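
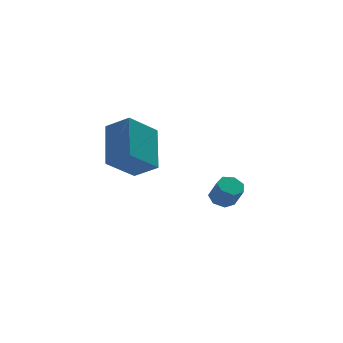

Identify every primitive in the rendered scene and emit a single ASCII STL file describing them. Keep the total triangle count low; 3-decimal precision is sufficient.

solid 
facet normal -0.148 0.474 -0.868
outer loop
vertex 3.932 4.15 -2.979
vertex 3.319 4.091 -2.907
vertex 3.688 4.552 -2.718
endloop
endfacet
facet normal 0.879 0.465 0.106
outer loop
vertex 3.932 4.15 -2.979
vertex 3.688 4.552 -2.718
vertex 4.094 3.627 -2.025
endloop
endfacet
facet normal 0.880 0.464 0.104
outer loop
vertex 4.094 3.627 -2.025
vertex 3.688 4.552 -2.718
vertex 3.851 4.029 -1.764
endloop
endfacet
facet normal 0.147 -0.475 0.868
outer loop
vertex 4.094 3.627 -2.025
vertex 3.851 4.029 -1.764
vertex 3.481 3.569 -1.953
endloop
endfacet
facet normal -0.150 0.475 -0.867
outer loop
vertex 3.688 4.552 -2.718
vertex 3.319 4.091 -2.907
vertex 3.167 4.607 -2.598
endloop
endfacet
facet normal 0.195 0.874 0.446
outer loop
vertex 3.688 4.552 -2.718
vertex 3.167 4.607 -2.598
vertex 3.851 4.029 -1.764
endloop
endfacet
facet normal 0.195 0.874 0.446
outer loop
vertex 3.851 4.029 -1.764
vertex 3.167 4.607 -2.598
vertex 3.329 4.084 -1.644
endloop
endfacet
facet normal 0.149 -0.476 0.867
outer loop
vertex 3.851 4.029 -1.764
vertex 3.329 4.084 -1.644
vertex 3.481 3.569 -1.953
endloop
endfacet
facet normal -0.146 0.476 -0.867
outer loop
vertex 3.167 4.607 -2.598
vertex 3.319 4.091 -2.907
vertex 2.759 4.274 -2.712
endloop
endfacet
facet normal -0.637 0.626 0.451
outer loop
vertex 3.167 4.607 -2.598
vertex 2.759 4.274 -2.712
vertex 3.329 4.084 -1.644
endloop
endfacet
facet normal -0.637 0.625 0.451
outer loop
vertex 3.329 4.084 -1.644
vertex 2.759 4.274 -2.712
vertex 2.922 3.751 -1.758
endloop
endfacet
facet normal 0.147 -0.477 0.867
outer loop
vertex 3.329 4.084 -1.644
vertex 2.922 3.751 -1.758
vertex 3.481 3.569 -1.953
endloop
endfacet
facet normal -0.147 0.475 -0.868
outer loop
vertex 2.759 4.274 -2.712
vertex 3.319 4.091 -2.907
vertex 2.774 3.804 -2.972
endloop
endfacet
facet normal -0.989 -0.096 0.116
outer loop
vertex 2.759 4.274 -2.712
vertex 2.774 3.804 -2.972
vertex 2.922 3.751 -1.758
endloop
endfacet
facet normal -0.989 -0.094 0.116
outer loop
vertex 2.922 3.751 -1.758
vertex 2.774 3.804 -2.972
vertex 2.936 3.281 -2.018
endloop
endfacet
facet normal 0.148 -0.475 0.867
outer loop
vertex 2.922 3.751 -1.758
vertex 2.936 3.281 -2.018
vertex 3.481 3.569 -1.953
endloop
endfacet
facet normal -0.147 0.475 -0.867
outer loop
vertex 2.774 3.804 -2.972
vertex 3.319 4.091 -2.907
vertex 3.198 3.55 -3.183
endloop
endfacet
facet normal -0.597 -0.742 -0.306
outer loop
vertex 2.774 3.804 -2.972
vertex 3.198 3.55 -3.183
vertex 2.936 3.281 -2.018
endloop
endfacet
facet normal -0.596 -0.743 -0.305
outer loop
vertex 2.936 3.281 -2.018
vertex 3.198 3.55 -3.183
vertex 3.361 3.027 -2.229
endloop
endfacet
facet normal 0.147 -0.475 0.868
outer loop
vertex 2.936 3.281 -2.018
vertex 3.361 3.027 -2.229
vertex 3.481 3.569 -1.953
endloop
endfacet
facet normal -0.149 0.476 -0.867
outer loop
vertex 3.198 3.55 -3.183
vertex 3.319 4.091 -2.907
vertex 3.714 3.704 -3.187
endloop
endfacet
facet normal 0.244 -0.832 -0.498
outer loop
vertex 3.198 3.55 -3.183
vertex 3.714 3.704 -3.187
vertex 3.361 3.027 -2.229
endloop
endfacet
facet normal 0.245 -0.832 -0.498
outer loop
vertex 3.361 3.027 -2.229
vertex 3.714 3.704 -3.187
vertex 3.876 3.181 -2.233
endloop
endfacet
facet normal 0.149 -0.475 0.868
outer loop
vertex 3.361 3.027 -2.229
vertex 3.876 3.181 -2.233
vertex 3.481 3.569 -1.953
endloop
endfacet
facet normal -0.148 0.476 -0.867
outer loop
vertex 3.714 3.704 -3.187
vertex 3.319 4.091 -2.907
vertex 3.932 4.15 -2.979
endloop
endfacet
facet normal 0.902 -0.294 -0.315
outer loop
vertex 3.714 3.704 -3.187
vertex 3.932 4.15 -2.979
vertex 3.876 3.181 -2.233
endloop
endfacet
facet normal 0.902 -0.294 -0.315
outer loop
vertex 3.876 3.181 -2.233
vertex 3.932 4.15 -2.979
vertex 4.094 3.627 -2.025
endloop
endfacet
facet normal 0.147 -0.476 0.867
outer loop
vertex 3.876 3.181 -2.233
vertex 4.094 3.627 -2.025
vertex 3.481 3.569 -1.953
endloop
endfacet
facet normal -0.769 -0.162 0.618
outer loop
vertex -1.953 1.172 1.884
vertex -1.307 2.833 3.123
vertex -2.66 1.951 1.209
endloop
endfacet
facet normal -0.298 -0.765 -0.571
outer loop
vertex -1.353 2.227 0.157
vertex -1.953 1.172 1.884
vertex -2.66 1.951 1.209
endloop
endfacet
facet normal -0.769 -0.162 0.618
outer loop
vertex -2.66 1.951 1.209
vertex -1.307 2.833 3.123
vertex -2.014 3.612 2.448
endloop
endfacet
facet normal -0.566 0.623 -0.540
outer loop
vertex -2.014 3.612 2.448
vertex -1.353 2.227 0.157
vertex -2.66 1.951 1.209
endloop
endfacet
facet normal 0.566 -0.623 0.540
outer loop
vertex -1.953 1.172 1.884
vertex 0.0 3.109 2.071
vertex -1.307 2.833 3.123
endloop
endfacet
facet normal -0.298 -0.765 -0.571
outer loop
vertex -0.646 1.448 0.832
vertex -1.953 1.172 1.884
vertex -1.353 2.227 0.157
endloop
endfacet
facet normal 0.566 -0.623 0.540
outer loop
vertex -0.646 1.448 0.832
vertex 0.0 3.109 2.071
vertex -1.953 1.172 1.884
endloop
endfacet
facet normal 0.298 0.765 0.571
outer loop
vertex -1.307 2.833 3.123
vertex 0.0 3.109 2.071
vertex -2.014 3.612 2.448
endloop
endfacet
facet normal -0.566 0.623 -0.540
outer loop
vertex -0.707 3.888 1.396
vertex -1.353 2.227 0.157
vertex -2.014 3.612 2.448
endloop
endfacet
facet normal 0.298 0.765 0.571
outer loop
vertex -2.014 3.612 2.448
vertex 0.0 3.109 2.071
vertex -0.707 3.888 1.396
endloop
endfacet
facet normal 0.769 0.162 -0.618
outer loop
vertex -0.707 3.888 1.396
vertex -0.646 1.448 0.832
vertex -1.353 2.227 0.157
endloop
endfacet
facet normal 0.769 0.162 -0.618
outer loop
vertex 0.0 3.109 2.071
vertex -0.646 1.448 0.832
vertex -0.707 3.888 1.396
endloop
endfacet

endsolid


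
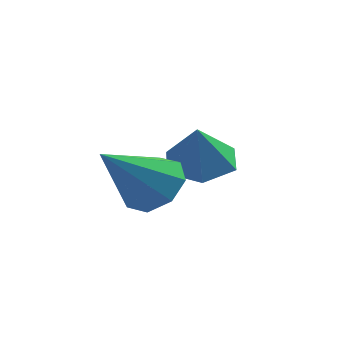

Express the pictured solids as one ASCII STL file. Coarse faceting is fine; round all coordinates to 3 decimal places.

solid 
facet normal -0.064 0.432 -0.900
outer loop
vertex 1.911 -0.354 2.199
vertex 1.266 -1.012 1.929
vertex 0.975 -0.195 2.342
endloop
endfacet
facet normal 0.216 0.537 0.816
outer loop
vertex 1.911 -0.354 2.199
vertex 0.975 -0.195 2.342
vertex 1.354 -1.608 3.171
endloop
endfacet
facet normal -0.064 0.432 -0.900
outer loop
vertex 0.975 -0.195 2.342
vertex 1.266 -1.012 1.929
vertex 0.33 -0.853 2.072
endloop
endfacet
facet normal -0.599 0.279 0.750
outer loop
vertex 0.975 -0.195 2.342
vertex 0.33 -0.853 2.072
vertex 1.354 -1.608 3.171
endloop
endfacet
facet normal -0.064 0.432 -0.899
outer loop
vertex 0.33 -0.853 2.072
vertex 1.266 -1.012 1.929
vertex 0.621 -1.669 1.659
endloop
endfacet
facet normal -0.782 -0.480 0.398
outer loop
vertex 0.33 -0.853 2.072
vertex 0.621 -1.669 1.659
vertex 1.354 -1.608 3.171
endloop
endfacet
facet normal -0.064 0.432 -0.899
outer loop
vertex 0.621 -1.669 1.659
vertex 1.266 -1.012 1.929
vertex 1.556 -1.828 1.516
endloop
endfacet
facet normal -0.150 -0.982 0.112
outer loop
vertex 0.621 -1.669 1.659
vertex 1.556 -1.828 1.516
vertex 1.354 -1.608 3.171
endloop
endfacet
facet normal -0.064 0.432 -0.899
outer loop
vertex 1.556 -1.828 1.516
vertex 1.266 -1.012 1.929
vertex 2.202 -1.17 1.786
endloop
endfacet
facet normal 0.665 -0.726 0.178
outer loop
vertex 1.556 -1.828 1.516
vertex 2.202 -1.17 1.786
vertex 1.354 -1.608 3.171
endloop
endfacet
facet normal -0.064 0.432 -0.899
outer loop
vertex 2.202 -1.17 1.786
vertex 1.266 -1.012 1.929
vertex 1.911 -0.354 2.199
endloop
endfacet
facet normal 0.847 0.034 0.530
outer loop
vertex 2.202 -1.17 1.786
vertex 1.911 -0.354 2.199
vertex 1.354 -1.608 3.171
endloop
endfacet
facet normal 0.400 0.650 -0.646
outer loop
vertex 1.316 -3.429 1.472
vertex 0.666 -2.804 1.698
vertex 1.516 -3.013 2.014
endloop
endfacet
facet normal 0.654 -0.697 0.294
outer loop
vertex 1.316 -3.429 1.472
vertex 1.516 -3.013 2.014
vertex -0.166 -4.156 3.042
endloop
endfacet
facet normal 0.400 0.651 -0.646
outer loop
vertex 1.516 -3.013 2.014
vertex 0.666 -2.804 1.698
vertex 1.217 -2.475 2.371
endloop
endfacet
facet normal 0.600 -0.183 0.779
outer loop
vertex 1.516 -3.013 2.014
vertex 1.217 -2.475 2.371
vertex -0.166 -4.156 3.042
endloop
endfacet
facet normal 0.401 0.650 -0.646
outer loop
vertex 1.217 -2.475 2.371
vertex 0.666 -2.804 1.698
vertex 0.596 -2.129 2.334
endloop
endfacet
facet normal 0.106 0.292 0.950
outer loop
vertex 1.217 -2.475 2.371
vertex 0.596 -2.129 2.334
vertex -0.166 -4.156 3.042
endloop
endfacet
facet normal 0.400 0.650 -0.646
outer loop
vertex 0.596 -2.129 2.334
vertex 0.666 -2.804 1.698
vertex 0.016 -2.179 1.925
endloop
endfacet
facet normal -0.540 0.451 0.711
outer loop
vertex 0.596 -2.129 2.334
vertex 0.016 -2.179 1.925
vertex -0.166 -4.156 3.042
endloop
endfacet
facet normal 0.400 0.650 -0.646
outer loop
vertex 0.016 -2.179 1.925
vertex 0.666 -2.804 1.698
vertex -0.183 -2.595 1.383
endloop
endfacet
facet normal -0.959 0.200 0.198
outer loop
vertex 0.016 -2.179 1.925
vertex -0.183 -2.595 1.383
vertex -0.166 -4.156 3.042
endloop
endfacet
facet normal 0.400 0.651 -0.645
outer loop
vertex -0.183 -2.595 1.383
vertex 0.666 -2.804 1.698
vertex 0.115 -3.133 1.025
endloop
endfacet
facet normal -0.906 -0.312 -0.285
outer loop
vertex -0.183 -2.595 1.383
vertex 0.115 -3.133 1.025
vertex -0.166 -4.156 3.042
endloop
endfacet
facet normal 0.401 0.650 -0.646
outer loop
vertex 0.115 -3.133 1.025
vertex 0.666 -2.804 1.698
vertex 0.736 -3.479 1.062
endloop
endfacet
facet normal -0.412 -0.788 -0.457
outer loop
vertex 0.115 -3.133 1.025
vertex 0.736 -3.479 1.062
vertex -0.166 -4.156 3.042
endloop
endfacet
facet normal 0.400 0.650 -0.646
outer loop
vertex 0.736 -3.479 1.062
vertex 0.666 -2.804 1.698
vertex 1.316 -3.429 1.472
endloop
endfacet
facet normal 0.235 -0.947 -0.217
outer loop
vertex 0.736 -3.479 1.062
vertex 1.316 -3.429 1.472
vertex -0.166 -4.156 3.042
endloop
endfacet

endsolid


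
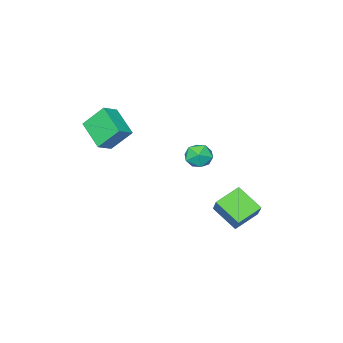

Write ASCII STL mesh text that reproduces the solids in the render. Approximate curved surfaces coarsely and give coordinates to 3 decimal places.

solid 
facet normal -0.444 0.497 0.745
outer loop
vertex 0.203 -4.226 2.294
vertex 1.07 -4.163 2.768
vertex 0.542 -2.686 1.468
endloop
endfacet
facet normal -0.876 -0.064 -0.479
outer loop
vertex 1.23 -3.457 0.312
vertex 0.203 -4.226 2.294
vertex 0.542 -2.686 1.468
endloop
endfacet
facet normal -0.444 0.497 0.745
outer loop
vertex 0.542 -2.686 1.468
vertex 1.07 -4.163 2.768
vertex 1.409 -2.623 1.942
endloop
endfacet
facet normal 0.191 0.865 -0.464
outer loop
vertex 1.409 -2.623 1.942
vertex 1.23 -3.457 0.312
vertex 0.542 -2.686 1.468
endloop
endfacet
facet normal -0.191 -0.865 0.464
outer loop
vertex 0.203 -4.226 2.294
vertex 1.758 -4.934 1.612
vertex 1.07 -4.163 2.768
endloop
endfacet
facet normal -0.876 -0.064 -0.479
outer loop
vertex 0.891 -4.997 1.138
vertex 0.203 -4.226 2.294
vertex 1.23 -3.457 0.312
endloop
endfacet
facet normal -0.191 -0.865 0.464
outer loop
vertex 0.891 -4.997 1.138
vertex 1.758 -4.934 1.612
vertex 0.203 -4.226 2.294
endloop
endfacet
facet normal 0.876 0.064 0.479
outer loop
vertex 1.07 -4.163 2.768
vertex 1.758 -4.934 1.612
vertex 1.409 -2.623 1.942
endloop
endfacet
facet normal 0.191 0.865 -0.464
outer loop
vertex 2.097 -3.394 0.786
vertex 1.23 -3.457 0.312
vertex 1.409 -2.623 1.942
endloop
endfacet
facet normal 0.876 0.064 0.479
outer loop
vertex 1.409 -2.623 1.942
vertex 1.758 -4.934 1.612
vertex 2.097 -3.394 0.786
endloop
endfacet
facet normal 0.444 -0.497 -0.745
outer loop
vertex 2.097 -3.394 0.786
vertex 0.891 -4.997 1.138
vertex 1.23 -3.457 0.312
endloop
endfacet
facet normal 0.444 -0.497 -0.745
outer loop
vertex 1.758 -4.934 1.612
vertex 0.891 -4.997 1.138
vertex 2.097 -3.394 0.786
endloop
endfacet
facet normal -0.403 -0.555 -0.727
outer loop
vertex -2.907 0.801 -2.593
vertex -3.117 2.124 -3.487
vertex -1.612 0.617 -3.171
endloop
endfacet
facet normal 0.131 -0.821 0.555
outer loop
vertex -1.003 1.456 -2.073
vertex -2.907 0.801 -2.593
vertex -1.612 0.617 -3.171
endloop
endfacet
facet normal -0.404 -0.556 -0.727
outer loop
vertex -1.612 0.617 -3.171
vertex -3.117 2.124 -3.487
vertex -1.822 1.939 -4.065
endloop
endfacet
facet normal 0.906 -0.129 -0.404
outer loop
vertex -1.822 1.939 -4.065
vertex -1.003 1.456 -2.073
vertex -1.612 0.617 -3.171
endloop
endfacet
facet normal -0.906 0.129 0.404
outer loop
vertex -2.907 0.801 -2.593
vertex -2.508 2.963 -2.389
vertex -3.117 2.124 -3.487
endloop
endfacet
facet normal 0.131 -0.821 0.556
outer loop
vertex -2.298 1.641 -1.495
vertex -2.907 0.801 -2.593
vertex -1.003 1.456 -2.073
endloop
endfacet
facet normal -0.906 0.129 0.404
outer loop
vertex -2.298 1.641 -1.495
vertex -2.508 2.963 -2.389
vertex -2.907 0.801 -2.593
endloop
endfacet
facet normal -0.130 0.821 -0.555
outer loop
vertex -3.117 2.124 -3.487
vertex -2.508 2.963 -2.389
vertex -1.822 1.939 -4.065
endloop
endfacet
facet normal 0.906 -0.129 -0.404
outer loop
vertex -1.213 2.779 -2.967
vertex -1.003 1.456 -2.073
vertex -1.822 1.939 -4.065
endloop
endfacet
facet normal -0.131 0.821 -0.555
outer loop
vertex -1.822 1.939 -4.065
vertex -2.508 2.963 -2.389
vertex -1.213 2.779 -2.967
endloop
endfacet
facet normal 0.404 0.555 0.727
outer loop
vertex -1.213 2.779 -2.967
vertex -2.298 1.641 -1.495
vertex -1.003 1.456 -2.073
endloop
endfacet
facet normal 0.403 0.556 0.727
outer loop
vertex -2.508 2.963 -2.389
vertex -2.298 1.641 -1.495
vertex -1.213 2.779 -2.967
endloop
endfacet
facet normal -0.698 0.533 0.479
outer loop
vertex -3.532 -1.554 -0.876
vertex -3.025 -1.463 -0.238
vertex -3.022 -0.913 -0.846
endloop
endfacet
facet normal -0.757 0.613 -0.228
outer loop
vertex -3.532 -1.554 -0.876
vertex -3.022 -0.913 -0.846
vertex -3.134 -1.314 -1.552
endloop
endfacet
facet normal -0.856 -0.034 -0.516
outer loop
vertex -3.532 -1.554 -0.876
vertex -3.134 -1.314 -1.552
vertex -3.206 -2.113 -1.38
endloop
endfacet
facet normal -0.859 -0.512 0.013
outer loop
vertex -3.532 -1.554 -0.876
vertex -3.206 -2.113 -1.38
vertex -3.139 -2.205 -0.568
endloop
endfacet
facet normal -0.761 -0.162 0.628
outer loop
vertex -3.532 -1.554 -0.876
vertex -3.139 -2.205 -0.568
vertex -3.025 -1.463 -0.238
endloop
endfacet
facet normal -0.138 0.870 -0.472
outer loop
vertex -3.134 -1.314 -1.552
vertex -3.022 -0.913 -0.846
vertex -2.381 -1.075 -1.332
endloop
endfacet
facet normal -0.043 0.741 0.670
outer loop
vertex -3.022 -0.913 -0.846
vertex -3.025 -1.463 -0.238
vertex -2.314 -1.167 -0.52
endloop
endfacet
facet normal -0.145 -0.383 0.912
outer loop
vertex -3.025 -1.463 -0.238
vertex -3.139 -2.205 -0.568
vertex -2.386 -1.966 -0.348
endloop
endfacet
facet normal -0.303 -0.950 -0.083
outer loop
vertex -3.139 -2.205 -0.568
vertex -3.206 -2.113 -1.38
vertex -2.498 -2.367 -1.054
endloop
endfacet
facet normal -0.299 -0.175 -0.938
outer loop
vertex -3.206 -2.113 -1.38
vertex -3.134 -1.314 -1.552
vertex -2.495 -1.817 -1.662
endloop
endfacet
facet normal 0.859 0.512 -0.013
outer loop
vertex -1.988 -1.726 -1.024
vertex -2.381 -1.075 -1.332
vertex -2.314 -1.167 -0.52
endloop
endfacet
facet normal 0.856 0.034 0.516
outer loop
vertex -1.988 -1.726 -1.024
vertex -2.314 -1.167 -0.52
vertex -2.386 -1.966 -0.348
endloop
endfacet
facet normal 0.757 -0.613 0.228
outer loop
vertex -1.988 -1.726 -1.024
vertex -2.386 -1.966 -0.348
vertex -2.498 -2.367 -1.054
endloop
endfacet
facet normal 0.698 -0.533 -0.479
outer loop
vertex -1.988 -1.726 -1.024
vertex -2.498 -2.367 -1.054
vertex -2.495 -1.817 -1.662
endloop
endfacet
facet normal 0.761 0.162 -0.628
outer loop
vertex -1.988 -1.726 -1.024
vertex -2.495 -1.817 -1.662
vertex -2.381 -1.075 -1.332
endloop
endfacet
facet normal 0.303 0.950 0.083
outer loop
vertex -2.314 -1.167 -0.52
vertex -2.381 -1.075 -1.332
vertex -3.022 -0.913 -0.846
endloop
endfacet
facet normal 0.299 0.175 0.938
outer loop
vertex -2.386 -1.966 -0.348
vertex -2.314 -1.167 -0.52
vertex -3.025 -1.463 -0.238
endloop
endfacet
facet normal 0.138 -0.870 0.472
outer loop
vertex -2.498 -2.367 -1.054
vertex -2.386 -1.966 -0.348
vertex -3.139 -2.205 -0.568
endloop
endfacet
facet normal 0.043 -0.741 -0.670
outer loop
vertex -2.495 -1.817 -1.662
vertex -2.498 -2.367 -1.054
vertex -3.206 -2.113 -1.38
endloop
endfacet
facet normal 0.145 0.383 -0.912
outer loop
vertex -2.381 -1.075 -1.332
vertex -2.495 -1.817 -1.662
vertex -3.134 -1.314 -1.552
endloop
endfacet

endsolid


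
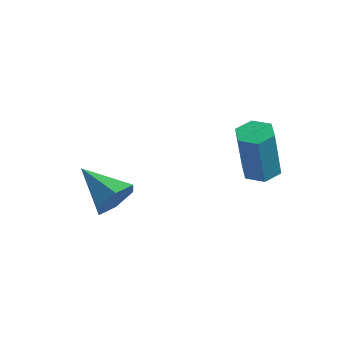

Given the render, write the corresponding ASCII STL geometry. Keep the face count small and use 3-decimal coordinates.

solid 
facet normal 0.021 0.175 -0.984
outer loop
vertex 1.547 0.302 0.333
vertex 1.071 0.769 0.406
vertex 1.718 0.939 0.45
endloop
endfacet
facet normal 0.967 -0.255 -0.025
outer loop
vertex 1.547 0.302 0.333
vertex 1.718 0.939 0.45
vertex 1.504 -0.055 2.341
endloop
endfacet
facet normal 0.967 -0.255 -0.025
outer loop
vertex 1.504 -0.055 2.341
vertex 1.718 0.939 0.45
vertex 1.675 0.582 2.458
endloop
endfacet
facet normal -0.021 -0.175 0.984
outer loop
vertex 1.504 -0.055 2.341
vertex 1.675 0.582 2.458
vertex 1.029 0.411 2.414
endloop
endfacet
facet normal 0.021 0.175 -0.984
outer loop
vertex 1.718 0.939 0.45
vertex 1.071 0.769 0.406
vertex 1.242 1.406 0.523
endloop
endfacet
facet normal 0.704 0.696 0.139
outer loop
vertex 1.718 0.939 0.45
vertex 1.242 1.406 0.523
vertex 1.675 0.582 2.458
endloop
endfacet
facet normal 0.705 0.696 0.138
outer loop
vertex 1.675 0.582 2.458
vertex 1.242 1.406 0.523
vertex 1.2 1.049 2.531
endloop
endfacet
facet normal -0.021 -0.175 0.984
outer loop
vertex 1.675 0.582 2.458
vertex 1.2 1.049 2.531
vertex 1.029 0.411 2.414
endloop
endfacet
facet normal 0.021 0.175 -0.984
outer loop
vertex 1.242 1.406 0.523
vertex 1.071 0.769 0.406
vertex 0.596 1.235 0.479
endloop
endfacet
facet normal -0.263 0.951 0.164
outer loop
vertex 1.242 1.406 0.523
vertex 0.596 1.235 0.479
vertex 1.2 1.049 2.531
endloop
endfacet
facet normal -0.262 0.951 0.163
outer loop
vertex 1.2 1.049 2.531
vertex 0.596 1.235 0.479
vertex 0.553 0.878 2.487
endloop
endfacet
facet normal -0.021 -0.175 0.984
outer loop
vertex 1.2 1.049 2.531
vertex 0.553 0.878 2.487
vertex 1.029 0.411 2.414
endloop
endfacet
facet normal 0.021 0.175 -0.984
outer loop
vertex 0.596 1.235 0.479
vertex 1.071 0.769 0.406
vertex 0.425 0.598 0.362
endloop
endfacet
facet normal -0.967 0.255 0.025
outer loop
vertex 0.596 1.235 0.479
vertex 0.425 0.598 0.362
vertex 0.553 0.878 2.487
endloop
endfacet
facet normal -0.967 0.255 0.025
outer loop
vertex 0.553 0.878 2.487
vertex 0.425 0.598 0.362
vertex 0.382 0.241 2.37
endloop
endfacet
facet normal -0.021 -0.175 0.984
outer loop
vertex 0.553 0.878 2.487
vertex 0.382 0.241 2.37
vertex 1.029 0.411 2.414
endloop
endfacet
facet normal 0.021 0.175 -0.984
outer loop
vertex 0.425 0.598 0.362
vertex 1.071 0.769 0.406
vertex 0.9 0.131 0.289
endloop
endfacet
facet normal -0.705 -0.695 -0.139
outer loop
vertex 0.425 0.598 0.362
vertex 0.9 0.131 0.289
vertex 0.382 0.241 2.37
endloop
endfacet
facet normal -0.704 -0.696 -0.139
outer loop
vertex 0.382 0.241 2.37
vertex 0.9 0.131 0.289
vertex 0.858 -0.226 2.297
endloop
endfacet
facet normal -0.021 -0.175 0.984
outer loop
vertex 0.382 0.241 2.37
vertex 0.858 -0.226 2.297
vertex 1.029 0.411 2.414
endloop
endfacet
facet normal 0.021 0.175 -0.984
outer loop
vertex 0.9 0.131 0.289
vertex 1.071 0.769 0.406
vertex 1.547 0.302 0.333
endloop
endfacet
facet normal 0.262 -0.951 -0.164
outer loop
vertex 0.9 0.131 0.289
vertex 1.547 0.302 0.333
vertex 0.858 -0.226 2.297
endloop
endfacet
facet normal 0.263 -0.951 -0.163
outer loop
vertex 0.858 -0.226 2.297
vertex 1.547 0.302 0.333
vertex 1.504 -0.055 2.341
endloop
endfacet
facet normal -0.021 -0.175 0.984
outer loop
vertex 0.858 -0.226 2.297
vertex 1.504 -0.055 2.341
vertex 1.029 0.411 2.414
endloop
endfacet
facet normal 0.905 -0.063 -0.421
outer loop
vertex -1.75 -2.25 0.107
vertex -2.062 -2.734 -0.492
vertex -2.05 -1.91 -0.589
endloop
endfacet
facet normal -0.142 0.864 0.483
outer loop
vertex -1.75 -2.25 0.107
vertex -2.05 -1.91 -0.589
vertex -3.618 -2.626 0.232
endloop
endfacet
facet normal 0.905 -0.063 -0.420
outer loop
vertex -2.05 -1.91 -0.589
vertex -2.062 -2.734 -0.492
vertex -2.361 -2.393 -1.187
endloop
endfacet
facet normal -0.534 0.772 -0.346
outer loop
vertex -2.05 -1.91 -0.589
vertex -2.361 -2.393 -1.187
vertex -3.618 -2.626 0.232
endloop
endfacet
facet normal 0.905 -0.063 -0.420
outer loop
vertex -2.361 -2.393 -1.187
vertex -2.062 -2.734 -0.492
vertex -2.373 -3.218 -1.09
endloop
endfacet
facet normal -0.741 -0.068 -0.668
outer loop
vertex -2.361 -2.393 -1.187
vertex -2.373 -3.218 -1.09
vertex -3.618 -2.626 0.232
endloop
endfacet
facet normal 0.905 -0.062 -0.421
outer loop
vertex -2.373 -3.218 -1.09
vertex -2.062 -2.734 -0.492
vertex -2.073 -3.558 -0.395
endloop
endfacet
facet normal -0.556 -0.816 -0.159
outer loop
vertex -2.373 -3.218 -1.09
vertex -2.073 -3.558 -0.395
vertex -3.618 -2.626 0.232
endloop
endfacet
facet normal 0.905 -0.062 -0.420
outer loop
vertex -2.073 -3.558 -0.395
vertex -2.062 -2.734 -0.492
vertex -1.762 -3.074 0.204
endloop
endfacet
facet normal -0.165 -0.724 0.670
outer loop
vertex -2.073 -3.558 -0.395
vertex -1.762 -3.074 0.204
vertex -3.618 -2.626 0.232
endloop
endfacet
facet normal 0.905 -0.063 -0.421
outer loop
vertex -1.762 -3.074 0.204
vertex -2.062 -2.734 -0.492
vertex -1.75 -2.25 0.107
endloop
endfacet
facet normal 0.043 0.116 0.992
outer loop
vertex -1.762 -3.074 0.204
vertex -1.75 -2.25 0.107
vertex -3.618 -2.626 0.232
endloop
endfacet

endsolid


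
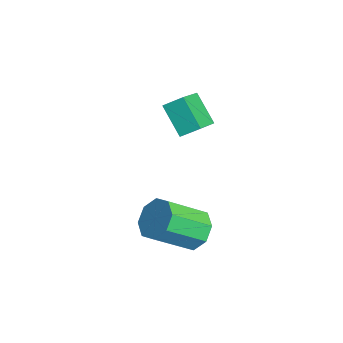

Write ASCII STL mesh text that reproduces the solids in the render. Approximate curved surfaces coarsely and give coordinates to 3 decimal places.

solid 
facet normal 0.058 0.768 -0.638
outer loop
vertex 3.594 1.216 -3.945
vertex 3.048 0.784 -4.515
vertex 2.929 1.359 -3.833
endloop
endfacet
facet normal 0.257 0.606 0.753
outer loop
vertex 3.594 1.216 -3.945
vertex 2.929 1.359 -3.833
vertex 3.478 -0.311 -2.675
endloop
endfacet
facet normal 0.257 0.606 0.753
outer loop
vertex 3.478 -0.311 -2.675
vertex 2.929 1.359 -3.833
vertex 2.813 -0.168 -2.563
endloop
endfacet
facet normal -0.058 -0.768 0.638
outer loop
vertex 3.478 -0.311 -2.675
vertex 2.813 -0.168 -2.563
vertex 2.932 -0.744 -3.245
endloop
endfacet
facet normal 0.058 0.768 -0.638
outer loop
vertex 2.929 1.359 -3.833
vertex 3.048 0.784 -4.515
vertex 2.334 1.165 -4.121
endloop
endfacet
facet normal -0.501 0.576 0.646
outer loop
vertex 2.929 1.359 -3.833
vertex 2.334 1.165 -4.121
vertex 2.813 -0.168 -2.563
endloop
endfacet
facet normal -0.501 0.576 0.646
outer loop
vertex 2.813 -0.168 -2.563
vertex 2.334 1.165 -4.121
vertex 2.218 -0.362 -2.851
endloop
endfacet
facet normal -0.059 -0.768 0.638
outer loop
vertex 2.813 -0.168 -2.563
vertex 2.218 -0.362 -2.851
vertex 2.932 -0.744 -3.245
endloop
endfacet
facet normal 0.058 0.768 -0.637
outer loop
vertex 2.334 1.165 -4.121
vertex 3.048 0.784 -4.515
vertex 2.157 0.748 -4.64
endloop
endfacet
facet normal -0.965 0.208 0.162
outer loop
vertex 2.334 1.165 -4.121
vertex 2.157 0.748 -4.64
vertex 2.218 -0.362 -2.851
endloop
endfacet
facet normal -0.965 0.208 0.162
outer loop
vertex 2.218 -0.362 -2.851
vertex 2.157 0.748 -4.64
vertex 2.041 -0.78 -3.37
endloop
endfacet
facet normal -0.059 -0.768 0.638
outer loop
vertex 2.218 -0.362 -2.851
vertex 2.041 -0.78 -3.37
vertex 2.932 -0.744 -3.245
endloop
endfacet
facet normal 0.059 0.767 -0.639
outer loop
vertex 2.157 0.748 -4.64
vertex 3.048 0.784 -4.515
vertex 2.502 0.351 -5.085
endloop
endfacet
facet normal -0.864 -0.282 -0.418
outer loop
vertex 2.157 0.748 -4.64
vertex 2.502 0.351 -5.085
vertex 2.041 -0.78 -3.37
endloop
endfacet
facet normal -0.863 -0.282 -0.418
outer loop
vertex 2.041 -0.78 -3.37
vertex 2.502 0.351 -5.085
vertex 2.386 -1.176 -3.815
endloop
endfacet
facet normal -0.058 -0.768 0.638
outer loop
vertex 2.041 -0.78 -3.37
vertex 2.386 -1.176 -3.815
vertex 2.932 -0.744 -3.245
endloop
endfacet
facet normal 0.058 0.768 -0.638
outer loop
vertex 2.502 0.351 -5.085
vertex 3.048 0.784 -4.515
vertex 3.167 0.208 -5.197
endloop
endfacet
facet normal -0.257 -0.606 -0.753
outer loop
vertex 2.502 0.351 -5.085
vertex 3.167 0.208 -5.197
vertex 2.386 -1.176 -3.815
endloop
endfacet
facet normal -0.257 -0.606 -0.753
outer loop
vertex 2.386 -1.176 -3.815
vertex 3.167 0.208 -5.197
vertex 3.051 -1.319 -3.927
endloop
endfacet
facet normal -0.058 -0.768 0.638
outer loop
vertex 2.386 -1.176 -3.815
vertex 3.051 -1.319 -3.927
vertex 2.932 -0.744 -3.245
endloop
endfacet
facet normal 0.059 0.768 -0.638
outer loop
vertex 3.167 0.208 -5.197
vertex 3.048 0.784 -4.515
vertex 3.762 0.402 -4.909
endloop
endfacet
facet normal 0.501 -0.576 -0.646
outer loop
vertex 3.167 0.208 -5.197
vertex 3.762 0.402 -4.909
vertex 3.051 -1.319 -3.927
endloop
endfacet
facet normal 0.501 -0.576 -0.646
outer loop
vertex 3.051 -1.319 -3.927
vertex 3.762 0.402 -4.909
vertex 3.646 -1.125 -3.639
endloop
endfacet
facet normal -0.058 -0.768 0.638
outer loop
vertex 3.051 -1.319 -3.927
vertex 3.646 -1.125 -3.639
vertex 2.932 -0.744 -3.245
endloop
endfacet
facet normal 0.059 0.768 -0.638
outer loop
vertex 3.762 0.402 -4.909
vertex 3.048 0.784 -4.515
vertex 3.939 0.82 -4.39
endloop
endfacet
facet normal 0.965 -0.208 -0.162
outer loop
vertex 3.762 0.402 -4.909
vertex 3.939 0.82 -4.39
vertex 3.646 -1.125 -3.639
endloop
endfacet
facet normal 0.965 -0.208 -0.162
outer loop
vertex 3.646 -1.125 -3.639
vertex 3.939 0.82 -4.39
vertex 3.823 -0.708 -3.12
endloop
endfacet
facet normal -0.058 -0.768 0.637
outer loop
vertex 3.646 -1.125 -3.639
vertex 3.823 -0.708 -3.12
vertex 2.932 -0.744 -3.245
endloop
endfacet
facet normal 0.058 0.768 -0.638
outer loop
vertex 3.939 0.82 -4.39
vertex 3.048 0.784 -4.515
vertex 3.594 1.216 -3.945
endloop
endfacet
facet normal 0.863 0.282 0.418
outer loop
vertex 3.939 0.82 -4.39
vertex 3.594 1.216 -3.945
vertex 3.823 -0.708 -3.12
endloop
endfacet
facet normal 0.864 0.282 0.418
outer loop
vertex 3.823 -0.708 -3.12
vertex 3.594 1.216 -3.945
vertex 3.478 -0.311 -2.675
endloop
endfacet
facet normal -0.059 -0.767 0.639
outer loop
vertex 3.823 -0.708 -3.12
vertex 3.478 -0.311 -2.675
vertex 2.932 -0.744 -3.245
endloop
endfacet
facet normal -0.586 0.570 -0.576
outer loop
vertex -2.264 2.55 -2.06
vertex -1.998 3.273 -1.615
vertex -1.119 2.733 -3.043
endloop
endfacet
facet normal -0.299 -0.813 -0.500
outer loop
vertex 0.058 1.587 -1.885
vertex -2.264 2.55 -2.06
vertex -1.119 2.733 -3.043
endloop
endfacet
facet normal -0.586 0.570 -0.576
outer loop
vertex -1.119 2.733 -3.043
vertex -1.998 3.273 -1.615
vertex -0.853 3.456 -2.598
endloop
endfacet
facet normal 0.753 0.121 -0.646
outer loop
vertex -0.853 3.456 -2.598
vertex 0.058 1.587 -1.885
vertex -1.119 2.733 -3.043
endloop
endfacet
facet normal -0.753 -0.121 0.646
outer loop
vertex -2.264 2.55 -2.06
vertex -0.821 2.127 -0.457
vertex -1.998 3.273 -1.615
endloop
endfacet
facet normal -0.299 -0.813 -0.500
outer loop
vertex -1.087 1.404 -0.902
vertex -2.264 2.55 -2.06
vertex 0.058 1.587 -1.885
endloop
endfacet
facet normal -0.753 -0.121 0.646
outer loop
vertex -1.087 1.404 -0.902
vertex -0.821 2.127 -0.457
vertex -2.264 2.55 -2.06
endloop
endfacet
facet normal 0.299 0.813 0.500
outer loop
vertex -1.998 3.273 -1.615
vertex -0.821 2.127 -0.457
vertex -0.853 3.456 -2.598
endloop
endfacet
facet normal 0.753 0.121 -0.646
outer loop
vertex 0.324 2.31 -1.44
vertex 0.058 1.587 -1.885
vertex -0.853 3.456 -2.598
endloop
endfacet
facet normal 0.299 0.813 0.500
outer loop
vertex -0.853 3.456 -2.598
vertex -0.821 2.127 -0.457
vertex 0.324 2.31 -1.44
endloop
endfacet
facet normal 0.586 -0.570 0.576
outer loop
vertex 0.324 2.31 -1.44
vertex -1.087 1.404 -0.902
vertex 0.058 1.587 -1.885
endloop
endfacet
facet normal 0.586 -0.570 0.576
outer loop
vertex -0.821 2.127 -0.457
vertex -1.087 1.404 -0.902
vertex 0.324 2.31 -1.44
endloop
endfacet

endsolid


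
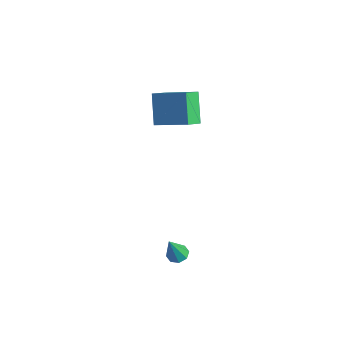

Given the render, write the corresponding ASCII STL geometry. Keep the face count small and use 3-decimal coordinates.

solid 
facet normal -0.090 0.383 -0.919
outer loop
vertex 0.628 0.863 -2.133
vertex 0.341 0.421 -2.289
vertex 0.215 0.91 -2.073
endloop
endfacet
facet normal 0.178 0.749 0.639
outer loop
vertex 0.628 0.863 -2.133
vertex 0.215 0.91 -2.073
vertex 0.479 -0.161 -0.891
endloop
endfacet
facet normal -0.091 0.383 -0.919
outer loop
vertex 0.215 0.91 -2.073
vertex 0.341 0.421 -2.289
vertex -0.125 0.671 -2.139
endloop
endfacet
facet normal -0.524 0.570 0.633
outer loop
vertex 0.215 0.91 -2.073
vertex -0.125 0.671 -2.139
vertex 0.479 -0.161 -0.891
endloop
endfacet
facet normal -0.091 0.383 -0.919
outer loop
vertex -0.125 0.671 -2.139
vertex 0.341 0.421 -2.289
vertex -0.192 0.285 -2.293
endloop
endfacet
facet normal -0.904 -0.014 0.428
outer loop
vertex -0.125 0.671 -2.139
vertex -0.192 0.285 -2.293
vertex 0.479 -0.161 -0.891
endloop
endfacet
facet normal -0.091 0.383 -0.919
outer loop
vertex -0.192 0.285 -2.293
vertex 0.341 0.421 -2.289
vertex 0.054 -0.022 -2.445
endloop
endfacet
facet normal -0.737 -0.661 0.142
outer loop
vertex -0.192 0.285 -2.293
vertex 0.054 -0.022 -2.445
vertex 0.479 -0.161 -0.891
endloop
endfacet
facet normal -0.090 0.382 -0.920
outer loop
vertex 0.054 -0.022 -2.445
vertex 0.341 0.421 -2.289
vertex 0.468 -0.069 -2.505
endloop
endfacet
facet normal -0.121 -0.991 -0.056
outer loop
vertex 0.054 -0.022 -2.445
vertex 0.468 -0.069 -2.505
vertex 0.479 -0.161 -0.891
endloop
endfacet
facet normal -0.091 0.382 -0.920
outer loop
vertex 0.468 -0.069 -2.505
vertex 0.341 0.421 -2.289
vertex 0.808 0.171 -2.439
endloop
endfacet
facet normal 0.582 -0.811 -0.050
outer loop
vertex 0.468 -0.069 -2.505
vertex 0.808 0.171 -2.439
vertex 0.479 -0.161 -0.891
endloop
endfacet
facet normal -0.091 0.382 -0.920
outer loop
vertex 0.808 0.171 -2.439
vertex 0.341 0.421 -2.289
vertex 0.874 0.557 -2.285
endloop
endfacet
facet normal 0.961 -0.227 0.156
outer loop
vertex 0.808 0.171 -2.439
vertex 0.874 0.557 -2.285
vertex 0.479 -0.161 -0.891
endloop
endfacet
facet normal -0.091 0.383 -0.919
outer loop
vertex 0.874 0.557 -2.285
vertex 0.341 0.421 -2.289
vertex 0.628 0.863 -2.133
endloop
endfacet
facet normal 0.794 0.419 0.441
outer loop
vertex 0.874 0.557 -2.285
vertex 0.628 0.863 -2.133
vertex 0.479 -0.161 -0.891
endloop
endfacet
facet normal -0.544 0.314 0.778
outer loop
vertex -3.386 3.504 5.268
vertex -3.56 4.331 4.812
vertex -5.024 2.705 4.444
endloop
endfacet
facet normal 0.181 -0.861 0.475
outer loop
vertex -4.06 2.149 3.068
vertex -3.386 3.504 5.268
vertex -5.024 2.705 4.444
endloop
endfacet
facet normal -0.544 0.314 0.778
outer loop
vertex -5.024 2.705 4.444
vertex -3.56 4.331 4.812
vertex -5.198 3.532 3.988
endloop
endfacet
facet normal -0.819 -0.400 -0.412
outer loop
vertex -5.198 3.532 3.988
vertex -4.06 2.149 3.068
vertex -5.024 2.705 4.444
endloop
endfacet
facet normal 0.819 0.400 0.412
outer loop
vertex -3.386 3.504 5.268
vertex -2.596 3.775 3.436
vertex -3.56 4.331 4.812
endloop
endfacet
facet normal 0.181 -0.861 0.475
outer loop
vertex -2.422 2.948 3.892
vertex -3.386 3.504 5.268
vertex -4.06 2.149 3.068
endloop
endfacet
facet normal 0.819 0.400 0.412
outer loop
vertex -2.422 2.948 3.892
vertex -2.596 3.775 3.436
vertex -3.386 3.504 5.268
endloop
endfacet
facet normal -0.181 0.861 -0.475
outer loop
vertex -3.56 4.331 4.812
vertex -2.596 3.775 3.436
vertex -5.198 3.532 3.988
endloop
endfacet
facet normal -0.819 -0.400 -0.412
outer loop
vertex -4.234 2.976 2.612
vertex -4.06 2.149 3.068
vertex -5.198 3.532 3.988
endloop
endfacet
facet normal -0.181 0.861 -0.475
outer loop
vertex -5.198 3.532 3.988
vertex -2.596 3.775 3.436
vertex -4.234 2.976 2.612
endloop
endfacet
facet normal 0.544 -0.314 -0.778
outer loop
vertex -4.234 2.976 2.612
vertex -2.422 2.948 3.892
vertex -4.06 2.149 3.068
endloop
endfacet
facet normal 0.544 -0.314 -0.778
outer loop
vertex -2.596 3.775 3.436
vertex -2.422 2.948 3.892
vertex -4.234 2.976 2.612
endloop
endfacet

endsolid


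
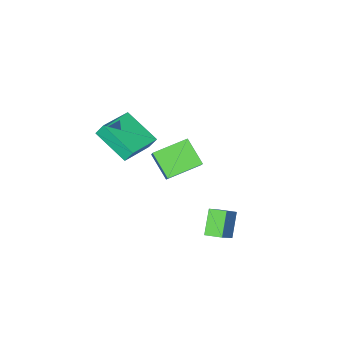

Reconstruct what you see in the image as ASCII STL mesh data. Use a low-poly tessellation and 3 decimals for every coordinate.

solid 
facet normal -0.263 0.441 0.858
outer loop
vertex 2.736 -3.043 4.13
vertex 4.624 -2.487 4.423
vertex 2.355 -1.183 3.058
endloop
endfacet
facet normal -0.949 -0.279 -0.147
outer loop
vertex 2.576 -1.553 2.337
vertex 2.736 -3.043 4.13
vertex 2.355 -1.183 3.058
endloop
endfacet
facet normal -0.263 0.441 0.858
outer loop
vertex 2.355 -1.183 3.058
vertex 4.624 -2.487 4.423
vertex 4.243 -0.627 3.351
endloop
endfacet
facet normal -0.175 0.853 -0.491
outer loop
vertex 4.243 -0.627 3.351
vertex 2.576 -1.553 2.337
vertex 2.355 -1.183 3.058
endloop
endfacet
facet normal 0.175 -0.853 0.491
outer loop
vertex 2.736 -3.043 4.13
vertex 4.845 -2.857 3.702
vertex 4.624 -2.487 4.423
endloop
endfacet
facet normal -0.949 -0.279 -0.147
outer loop
vertex 2.957 -3.413 3.409
vertex 2.736 -3.043 4.13
vertex 2.576 -1.553 2.337
endloop
endfacet
facet normal 0.175 -0.853 0.491
outer loop
vertex 2.957 -3.413 3.409
vertex 4.845 -2.857 3.702
vertex 2.736 -3.043 4.13
endloop
endfacet
facet normal 0.949 0.279 0.147
outer loop
vertex 4.624 -2.487 4.423
vertex 4.845 -2.857 3.702
vertex 4.243 -0.627 3.351
endloop
endfacet
facet normal -0.175 0.853 -0.491
outer loop
vertex 4.464 -0.997 2.63
vertex 2.576 -1.553 2.337
vertex 4.243 -0.627 3.351
endloop
endfacet
facet normal 0.949 0.279 0.147
outer loop
vertex 4.243 -0.627 3.351
vertex 4.845 -2.857 3.702
vertex 4.464 -0.997 2.63
endloop
endfacet
facet normal 0.263 -0.441 -0.858
outer loop
vertex 4.464 -0.997 2.63
vertex 2.957 -3.413 3.409
vertex 2.576 -1.553 2.337
endloop
endfacet
facet normal 0.263 -0.441 -0.858
outer loop
vertex 4.845 -2.857 3.702
vertex 2.957 -3.413 3.409
vertex 4.464 -0.997 2.63
endloop
endfacet
facet normal -0.677 -0.325 -0.661
outer loop
vertex 0.386 1.321 -1.824
vertex -0.092 2.1 -1.717
vertex 1.195 1.975 -2.974
endloop
endfacet
facet normal 0.519 -0.847 -0.116
outer loop
vertex 2.292 2.5 -1.903
vertex 0.386 1.321 -1.824
vertex 1.195 1.975 -2.974
endloop
endfacet
facet normal -0.677 -0.324 -0.661
outer loop
vertex 1.195 1.975 -2.974
vertex -0.092 2.1 -1.717
vertex 0.717 2.754 -2.866
endloop
endfacet
facet normal 0.521 0.423 -0.741
outer loop
vertex 0.717 2.754 -2.866
vertex 2.292 2.5 -1.903
vertex 1.195 1.975 -2.974
endloop
endfacet
facet normal -0.522 -0.422 0.741
outer loop
vertex 0.386 1.321 -1.824
vertex 1.005 2.625 -0.646
vertex -0.092 2.1 -1.717
endloop
endfacet
facet normal 0.519 -0.847 -0.117
outer loop
vertex 1.483 1.846 -0.754
vertex 0.386 1.321 -1.824
vertex 2.292 2.5 -1.903
endloop
endfacet
facet normal -0.521 -0.423 0.742
outer loop
vertex 1.483 1.846 -0.754
vertex 1.005 2.625 -0.646
vertex 0.386 1.321 -1.824
endloop
endfacet
facet normal -0.519 0.847 0.117
outer loop
vertex -0.092 2.1 -1.717
vertex 1.005 2.625 -0.646
vertex 0.717 2.754 -2.866
endloop
endfacet
facet normal 0.522 0.422 -0.742
outer loop
vertex 1.814 3.279 -1.796
vertex 2.292 2.5 -1.903
vertex 0.717 2.754 -2.866
endloop
endfacet
facet normal -0.519 0.847 0.117
outer loop
vertex 0.717 2.754 -2.866
vertex 1.005 2.625 -0.646
vertex 1.814 3.279 -1.796
endloop
endfacet
facet normal 0.677 0.324 0.661
outer loop
vertex 1.814 3.279 -1.796
vertex 1.483 1.846 -0.754
vertex 2.292 2.5 -1.903
endloop
endfacet
facet normal 0.677 0.324 0.661
outer loop
vertex 1.005 2.625 -0.646
vertex 1.483 1.846 -0.754
vertex 1.814 3.279 -1.796
endloop
endfacet
facet normal -0.915 0.280 0.289
outer loop
vertex -1.384 -3.474 -0.32
vertex -1.353 -2.161 -1.492
vertex -2.076 -4.513 -1.503
endloop
endfacet
facet normal -0.018 -0.746 0.666
outer loop
vertex -0.227 -5.079 -2.088
vertex -1.384 -3.474 -0.32
vertex -2.076 -4.513 -1.503
endloop
endfacet
facet normal -0.915 0.280 0.289
outer loop
vertex -2.076 -4.513 -1.503
vertex -1.353 -2.161 -1.492
vertex -2.045 -3.2 -2.675
endloop
endfacet
facet normal -0.403 -0.604 -0.688
outer loop
vertex -2.045 -3.2 -2.675
vertex -0.227 -5.079 -2.088
vertex -2.076 -4.513 -1.503
endloop
endfacet
facet normal 0.403 0.604 0.688
outer loop
vertex -1.384 -3.474 -0.32
vertex 0.496 -2.727 -2.077
vertex -1.353 -2.161 -1.492
endloop
endfacet
facet normal -0.018 -0.746 0.666
outer loop
vertex 0.465 -4.04 -0.905
vertex -1.384 -3.474 -0.32
vertex -0.227 -5.079 -2.088
endloop
endfacet
facet normal 0.403 0.604 0.688
outer loop
vertex 0.465 -4.04 -0.905
vertex 0.496 -2.727 -2.077
vertex -1.384 -3.474 -0.32
endloop
endfacet
facet normal 0.018 0.746 -0.666
outer loop
vertex -1.353 -2.161 -1.492
vertex 0.496 -2.727 -2.077
vertex -2.045 -3.2 -2.675
endloop
endfacet
facet normal -0.403 -0.604 -0.688
outer loop
vertex -0.196 -3.766 -3.26
vertex -0.227 -5.079 -2.088
vertex -2.045 -3.2 -2.675
endloop
endfacet
facet normal 0.018 0.746 -0.666
outer loop
vertex -2.045 -3.2 -2.675
vertex 0.496 -2.727 -2.077
vertex -0.196 -3.766 -3.26
endloop
endfacet
facet normal 0.915 -0.280 -0.289
outer loop
vertex -0.196 -3.766 -3.26
vertex 0.465 -4.04 -0.905
vertex -0.227 -5.079 -2.088
endloop
endfacet
facet normal 0.915 -0.280 -0.289
outer loop
vertex 0.496 -2.727 -2.077
vertex 0.465 -4.04 -0.905
vertex -0.196 -3.766 -3.26
endloop
endfacet

endsolid


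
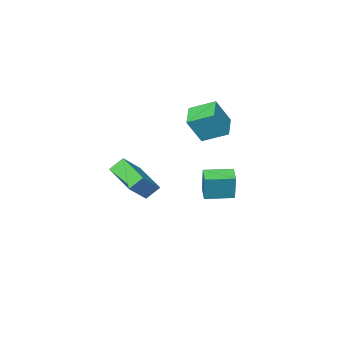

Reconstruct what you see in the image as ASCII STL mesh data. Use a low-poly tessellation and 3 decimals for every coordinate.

solid 
facet normal -0.698 0.251 0.671
outer loop
vertex 3.959 -1.772 0.824
vertex 4.118 0.097 0.29
vertex 2.792 -1.996 -0.307
endloop
endfacet
facet normal -0.082 -0.958 0.274
outer loop
vertex 3.462 -2.237 -0.95
vertex 3.959 -1.772 0.824
vertex 2.792 -1.996 -0.307
endloop
endfacet
facet normal -0.698 0.251 0.671
outer loop
vertex 2.792 -1.996 -0.307
vertex 4.118 0.097 0.29
vertex 2.951 -0.127 -0.84
endloop
endfacet
facet normal -0.711 -0.136 -0.690
outer loop
vertex 2.951 -0.127 -0.84
vertex 3.462 -2.237 -0.95
vertex 2.792 -1.996 -0.307
endloop
endfacet
facet normal 0.711 0.137 0.690
outer loop
vertex 3.959 -1.772 0.824
vertex 4.788 -0.144 -0.353
vertex 4.118 0.097 0.29
endloop
endfacet
facet normal -0.081 -0.958 0.274
outer loop
vertex 4.629 -2.013 0.18
vertex 3.959 -1.772 0.824
vertex 3.462 -2.237 -0.95
endloop
endfacet
facet normal 0.712 0.136 0.689
outer loop
vertex 4.629 -2.013 0.18
vertex 4.788 -0.144 -0.353
vertex 3.959 -1.772 0.824
endloop
endfacet
facet normal 0.082 0.958 -0.274
outer loop
vertex 4.118 0.097 0.29
vertex 4.788 -0.144 -0.353
vertex 2.951 -0.127 -0.84
endloop
endfacet
facet normal -0.712 -0.136 -0.689
outer loop
vertex 3.621 -0.368 -1.484
vertex 3.462 -2.237 -0.95
vertex 2.951 -0.127 -0.84
endloop
endfacet
facet normal 0.081 0.958 -0.274
outer loop
vertex 2.951 -0.127 -0.84
vertex 4.788 -0.144 -0.353
vertex 3.621 -0.368 -1.484
endloop
endfacet
facet normal 0.698 -0.251 -0.671
outer loop
vertex 3.621 -0.368 -1.484
vertex 4.629 -2.013 0.18
vertex 3.462 -2.237 -0.95
endloop
endfacet
facet normal 0.698 -0.251 -0.671
outer loop
vertex 4.788 -0.144 -0.353
vertex 4.629 -2.013 0.18
vertex 3.621 -0.368 -1.484
endloop
endfacet
facet normal -0.590 0.693 0.414
outer loop
vertex -2.697 -2.967 2.461
vertex -1.77 -1.948 2.076
vertex -3.525 -2.779 0.965
endloop
endfacet
facet normal -0.648 -0.713 0.269
outer loop
vertex -2.61 -3.852 0.324
vertex -2.697 -2.967 2.461
vertex -3.525 -2.779 0.965
endloop
endfacet
facet normal -0.590 0.692 0.415
outer loop
vertex -3.525 -2.779 0.965
vertex -1.77 -1.948 2.076
vertex -2.599 -1.759 0.581
endloop
endfacet
facet normal -0.481 0.109 -0.870
outer loop
vertex -2.599 -1.759 0.581
vertex -2.61 -3.852 0.324
vertex -3.525 -2.779 0.965
endloop
endfacet
facet normal 0.481 -0.109 0.870
outer loop
vertex -2.697 -2.967 2.461
vertex -0.855 -3.021 1.435
vertex -1.77 -1.948 2.076
endloop
endfacet
facet normal -0.648 -0.713 0.269
outer loop
vertex -1.781 -4.041 1.819
vertex -2.697 -2.967 2.461
vertex -2.61 -3.852 0.324
endloop
endfacet
facet normal 0.481 -0.109 0.870
outer loop
vertex -1.781 -4.041 1.819
vertex -0.855 -3.021 1.435
vertex -2.697 -2.967 2.461
endloop
endfacet
facet normal 0.648 0.713 -0.269
outer loop
vertex -1.77 -1.948 2.076
vertex -0.855 -3.021 1.435
vertex -2.599 -1.759 0.581
endloop
endfacet
facet normal -0.481 0.109 -0.870
outer loop
vertex -1.683 -2.833 -0.061
vertex -2.61 -3.852 0.324
vertex -2.599 -1.759 0.581
endloop
endfacet
facet normal 0.648 0.713 -0.269
outer loop
vertex -2.599 -1.759 0.581
vertex -0.855 -3.021 1.435
vertex -1.683 -2.833 -0.061
endloop
endfacet
facet normal 0.590 -0.693 -0.415
outer loop
vertex -1.683 -2.833 -0.061
vertex -1.781 -4.041 1.819
vertex -2.61 -3.852 0.324
endloop
endfacet
facet normal 0.591 -0.692 -0.414
outer loop
vertex -0.855 -3.021 1.435
vertex -1.781 -4.041 1.819
vertex -1.683 -2.833 -0.061
endloop
endfacet
facet normal -0.515 -0.831 0.212
outer loop
vertex -2.055 -3.189 -2.423
vertex -3.415 -2.346 -2.422
vertex -2.24 -3.484 -4.026
endloop
endfacet
facet normal 0.850 -0.527 -0.001
outer loop
vertex -1.725 -2.654 -4.238
vertex -2.055 -3.189 -2.423
vertex -2.24 -3.484 -4.026
endloop
endfacet
facet normal -0.515 -0.831 0.212
outer loop
vertex -2.24 -3.484 -4.026
vertex -3.415 -2.346 -2.422
vertex -3.6 -2.641 -4.024
endloop
endfacet
facet normal -0.113 -0.180 -0.977
outer loop
vertex -3.6 -2.641 -4.024
vertex -1.725 -2.654 -4.238
vertex -2.24 -3.484 -4.026
endloop
endfacet
facet normal 0.112 0.180 0.977
outer loop
vertex -2.055 -3.189 -2.423
vertex -2.9 -1.516 -2.634
vertex -3.415 -2.346 -2.422
endloop
endfacet
facet normal 0.850 -0.527 -0.001
outer loop
vertex -1.54 -2.359 -2.636
vertex -2.055 -3.189 -2.423
vertex -1.725 -2.654 -4.238
endloop
endfacet
facet normal 0.113 0.180 0.977
outer loop
vertex -1.54 -2.359 -2.636
vertex -2.9 -1.516 -2.634
vertex -2.055 -3.189 -2.423
endloop
endfacet
facet normal -0.850 0.527 0.001
outer loop
vertex -3.415 -2.346 -2.422
vertex -2.9 -1.516 -2.634
vertex -3.6 -2.641 -4.024
endloop
endfacet
facet normal -0.113 -0.181 -0.977
outer loop
vertex -3.085 -1.811 -4.237
vertex -1.725 -2.654 -4.238
vertex -3.6 -2.641 -4.024
endloop
endfacet
facet normal -0.850 0.527 0.001
outer loop
vertex -3.6 -2.641 -4.024
vertex -2.9 -1.516 -2.634
vertex -3.085 -1.811 -4.237
endloop
endfacet
facet normal 0.515 0.831 -0.212
outer loop
vertex -3.085 -1.811 -4.237
vertex -1.54 -2.359 -2.636
vertex -1.725 -2.654 -4.238
endloop
endfacet
facet normal 0.515 0.831 -0.212
outer loop
vertex -2.9 -1.516 -2.634
vertex -1.54 -2.359 -2.636
vertex -3.085 -1.811 -4.237
endloop
endfacet

endsolid


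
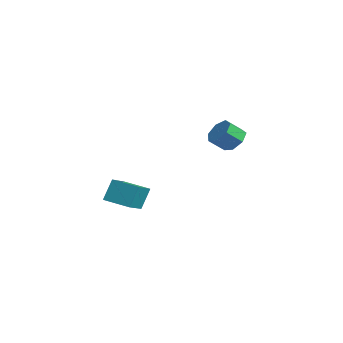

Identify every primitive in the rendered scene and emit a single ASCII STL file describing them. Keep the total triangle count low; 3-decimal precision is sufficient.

solid 
facet normal -0.794 -0.578 0.188
outer loop
vertex 2.808 -4.007 0.996
vertex 1.745 -2.787 0.254
vertex 2.955 -4.588 -0.169
endloop
endfacet
facet normal 0.597 -0.685 0.417
outer loop
vertex 4.075 -3.773 -0.434
vertex 2.808 -4.007 0.996
vertex 2.955 -4.588 -0.169
endloop
endfacet
facet normal -0.794 -0.578 0.188
outer loop
vertex 2.955 -4.588 -0.169
vertex 1.745 -2.787 0.254
vertex 1.892 -3.368 -0.911
endloop
endfacet
facet normal 0.112 -0.443 -0.889
outer loop
vertex 1.892 -3.368 -0.911
vertex 4.075 -3.773 -0.434
vertex 2.955 -4.588 -0.169
endloop
endfacet
facet normal -0.112 0.443 0.889
outer loop
vertex 2.808 -4.007 0.996
vertex 2.865 -1.972 -0.011
vertex 1.745 -2.787 0.254
endloop
endfacet
facet normal 0.597 -0.685 0.417
outer loop
vertex 3.928 -3.192 0.731
vertex 2.808 -4.007 0.996
vertex 4.075 -3.773 -0.434
endloop
endfacet
facet normal -0.112 0.443 0.889
outer loop
vertex 3.928 -3.192 0.731
vertex 2.865 -1.972 -0.011
vertex 2.808 -4.007 0.996
endloop
endfacet
facet normal -0.597 0.685 -0.417
outer loop
vertex 1.745 -2.787 0.254
vertex 2.865 -1.972 -0.011
vertex 1.892 -3.368 -0.911
endloop
endfacet
facet normal 0.112 -0.443 -0.889
outer loop
vertex 3.012 -2.553 -1.176
vertex 4.075 -3.773 -0.434
vertex 1.892 -3.368 -0.911
endloop
endfacet
facet normal -0.597 0.685 -0.417
outer loop
vertex 1.892 -3.368 -0.911
vertex 2.865 -1.972 -0.011
vertex 3.012 -2.553 -1.176
endloop
endfacet
facet normal 0.794 0.578 -0.188
outer loop
vertex 3.012 -2.553 -1.176
vertex 3.928 -3.192 0.731
vertex 4.075 -3.773 -0.434
endloop
endfacet
facet normal 0.794 0.578 -0.188
outer loop
vertex 2.865 -1.972 -0.011
vertex 3.928 -3.192 0.731
vertex 3.012 -2.553 -1.176
endloop
endfacet
facet normal 0.161 0.745 -0.648
outer loop
vertex 2.986 3.407 2.804
vertex 2.54 3.013 2.24
vertex 2.29 3.556 2.802
endloop
endfacet
facet normal 0.134 0.634 0.762
outer loop
vertex 2.986 3.407 2.804
vertex 2.29 3.556 2.802
vertex 2.807 2.581 3.523
endloop
endfacet
facet normal 0.134 0.634 0.762
outer loop
vertex 2.807 2.581 3.523
vertex 2.29 3.556 2.802
vertex 2.111 2.73 3.521
endloop
endfacet
facet normal -0.161 -0.744 0.649
outer loop
vertex 2.807 2.581 3.523
vertex 2.111 2.73 3.521
vertex 2.36 2.187 2.96
endloop
endfacet
facet normal 0.161 0.745 -0.648
outer loop
vertex 2.29 3.556 2.802
vertex 2.54 3.013 2.24
vertex 1.782 3.296 2.377
endloop
endfacet
facet normal -0.681 0.559 0.473
outer loop
vertex 2.29 3.556 2.802
vertex 1.782 3.296 2.377
vertex 2.111 2.73 3.521
endloop
endfacet
facet normal -0.681 0.559 0.473
outer loop
vertex 2.111 2.73 3.521
vertex 1.782 3.296 2.377
vertex 1.603 2.47 3.096
endloop
endfacet
facet normal -0.162 -0.744 0.648
outer loop
vertex 2.111 2.73 3.521
vertex 1.603 2.47 3.096
vertex 2.36 2.187 2.96
endloop
endfacet
facet normal 0.161 0.745 -0.648
outer loop
vertex 1.782 3.296 2.377
vertex 2.54 3.013 2.24
vertex 1.845 2.823 1.849
endloop
endfacet
facet normal -0.983 0.062 -0.173
outer loop
vertex 1.782 3.296 2.377
vertex 1.845 2.823 1.849
vertex 1.603 2.47 3.096
endloop
endfacet
facet normal -0.983 0.064 -0.173
outer loop
vertex 1.603 2.47 3.096
vertex 1.845 2.823 1.849
vertex 1.665 1.997 2.568
endloop
endfacet
facet normal -0.162 -0.744 0.648
outer loop
vertex 1.603 2.47 3.096
vertex 1.665 1.997 2.568
vertex 2.36 2.187 2.96
endloop
endfacet
facet normal 0.161 0.744 -0.648
outer loop
vertex 1.845 2.823 1.849
vertex 2.54 3.013 2.24
vertex 2.43 2.493 1.616
endloop
endfacet
facet normal -0.545 -0.480 -0.688
outer loop
vertex 1.845 2.823 1.849
vertex 2.43 2.493 1.616
vertex 1.665 1.997 2.568
endloop
endfacet
facet normal -0.544 -0.481 -0.688
outer loop
vertex 1.665 1.997 2.568
vertex 2.43 2.493 1.616
vertex 2.251 1.667 2.335
endloop
endfacet
facet normal -0.162 -0.745 0.648
outer loop
vertex 1.665 1.997 2.568
vertex 2.251 1.667 2.335
vertex 2.36 2.187 2.96
endloop
endfacet
facet normal 0.162 0.744 -0.648
outer loop
vertex 2.43 2.493 1.616
vertex 2.54 3.013 2.24
vertex 3.098 2.554 1.853
endloop
endfacet
facet normal 0.304 -0.662 -0.685
outer loop
vertex 2.43 2.493 1.616
vertex 3.098 2.554 1.853
vertex 2.251 1.667 2.335
endloop
endfacet
facet normal 0.304 -0.662 -0.685
outer loop
vertex 2.251 1.667 2.335
vertex 3.098 2.554 1.853
vertex 2.919 1.728 2.572
endloop
endfacet
facet normal -0.162 -0.745 0.648
outer loop
vertex 2.251 1.667 2.335
vertex 2.919 1.728 2.572
vertex 2.36 2.187 2.96
endloop
endfacet
facet normal 0.162 0.744 -0.648
outer loop
vertex 3.098 2.554 1.853
vertex 2.54 3.013 2.24
vertex 3.346 2.961 2.382
endloop
endfacet
facet normal 0.923 -0.346 -0.167
outer loop
vertex 3.098 2.554 1.853
vertex 3.346 2.961 2.382
vertex 2.919 1.728 2.572
endloop
endfacet
facet normal 0.924 -0.345 -0.166
outer loop
vertex 2.919 1.728 2.572
vertex 3.346 2.961 2.382
vertex 3.166 2.135 3.101
endloop
endfacet
facet normal -0.161 -0.744 0.648
outer loop
vertex 2.919 1.728 2.572
vertex 3.166 2.135 3.101
vertex 2.36 2.187 2.96
endloop
endfacet
facet normal 0.162 0.744 -0.648
outer loop
vertex 3.346 2.961 2.382
vertex 2.54 3.013 2.24
vertex 2.986 3.407 2.804
endloop
endfacet
facet normal 0.847 0.232 0.478
outer loop
vertex 3.346 2.961 2.382
vertex 2.986 3.407 2.804
vertex 3.166 2.135 3.101
endloop
endfacet
facet normal 0.848 0.231 0.477
outer loop
vertex 3.166 2.135 3.101
vertex 2.986 3.407 2.804
vertex 2.807 2.581 3.523
endloop
endfacet
facet normal -0.161 -0.744 0.649
outer loop
vertex 3.166 2.135 3.101
vertex 2.807 2.581 3.523
vertex 2.36 2.187 2.96
endloop
endfacet

endsolid


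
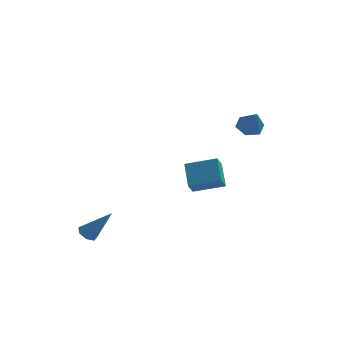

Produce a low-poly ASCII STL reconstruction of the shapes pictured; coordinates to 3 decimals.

solid 
facet normal -0.331 0.575 -0.748
outer loop
vertex 3.98 0.097 1.744
vertex 3.495 0.321 2.131
vertex 4.075 0.634 2.115
endloop
endfacet
facet normal 0.988 -0.150 -0.035
outer loop
vertex 3.98 0.097 1.744
vertex 4.075 0.634 2.115
vertex 3.945 -0.461 3.149
endloop
endfacet
facet normal -0.331 0.575 -0.749
outer loop
vertex 4.075 0.634 2.115
vertex 3.495 0.321 2.131
vertex 3.59 0.859 2.502
endloop
endfacet
facet normal 0.674 0.463 0.575
outer loop
vertex 4.075 0.634 2.115
vertex 3.59 0.859 2.502
vertex 3.945 -0.461 3.149
endloop
endfacet
facet normal -0.333 0.574 -0.748
outer loop
vertex 3.59 0.859 2.502
vertex 3.495 0.321 2.131
vertex 3.01 0.545 2.519
endloop
endfacet
facet normal -0.186 0.392 0.901
outer loop
vertex 3.59 0.859 2.502
vertex 3.01 0.545 2.519
vertex 3.945 -0.461 3.149
endloop
endfacet
facet normal -0.332 0.576 -0.747
outer loop
vertex 3.01 0.545 2.519
vertex 3.495 0.321 2.131
vertex 2.914 0.008 2.148
endloop
endfacet
facet normal -0.731 -0.294 0.615
outer loop
vertex 3.01 0.545 2.519
vertex 2.914 0.008 2.148
vertex 3.945 -0.461 3.149
endloop
endfacet
facet normal -0.332 0.576 -0.747
outer loop
vertex 2.914 0.008 2.148
vertex 3.495 0.321 2.131
vertex 3.399 -0.216 1.76
endloop
endfacet
facet normal -0.417 -0.909 0.004
outer loop
vertex 2.914 0.008 2.148
vertex 3.399 -0.216 1.76
vertex 3.945 -0.461 3.149
endloop
endfacet
facet normal -0.331 0.576 -0.748
outer loop
vertex 3.399 -0.216 1.76
vertex 3.495 0.321 2.131
vertex 3.98 0.097 1.744
endloop
endfacet
facet normal 0.442 -0.837 -0.322
outer loop
vertex 3.399 -0.216 1.76
vertex 3.98 0.097 1.744
vertex 3.945 -0.461 3.149
endloop
endfacet
facet normal -0.958 -0.114 -0.262
outer loop
vertex 0.249 1.988 -1.12
vertex 0.337 2.595 -1.708
vertex 0.627 1.008 -2.076
endloop
endfacet
facet normal -0.104 -0.715 0.692
outer loop
vertex 2.103 1.185 -1.672
vertex 0.249 1.988 -1.12
vertex 0.627 1.008 -2.076
endloop
endfacet
facet normal -0.958 -0.114 -0.262
outer loop
vertex 0.627 1.008 -2.076
vertex 0.337 2.595 -1.708
vertex 0.715 1.616 -2.664
endloop
endfacet
facet normal 0.267 -0.690 -0.673
outer loop
vertex 0.715 1.616 -2.664
vertex 2.103 1.185 -1.672
vertex 0.627 1.008 -2.076
endloop
endfacet
facet normal -0.267 0.690 0.673
outer loop
vertex 0.249 1.988 -1.12
vertex 1.813 2.772 -1.304
vertex 0.337 2.595 -1.708
endloop
endfacet
facet normal -0.104 -0.715 0.691
outer loop
vertex 1.725 2.164 -0.716
vertex 0.249 1.988 -1.12
vertex 2.103 1.185 -1.672
endloop
endfacet
facet normal -0.267 0.690 0.673
outer loop
vertex 1.725 2.164 -0.716
vertex 1.813 2.772 -1.304
vertex 0.249 1.988 -1.12
endloop
endfacet
facet normal 0.103 0.715 -0.691
outer loop
vertex 0.337 2.595 -1.708
vertex 1.813 2.772 -1.304
vertex 0.715 1.616 -2.664
endloop
endfacet
facet normal 0.266 -0.690 -0.673
outer loop
vertex 2.191 1.792 -2.26
vertex 2.103 1.185 -1.672
vertex 0.715 1.616 -2.664
endloop
endfacet
facet normal 0.104 0.715 -0.692
outer loop
vertex 0.715 1.616 -2.664
vertex 1.813 2.772 -1.304
vertex 2.191 1.792 -2.26
endloop
endfacet
facet normal 0.958 0.115 0.262
outer loop
vertex 2.191 1.792 -2.26
vertex 1.725 2.164 -0.716
vertex 2.103 1.185 -1.672
endloop
endfacet
facet normal 0.958 0.114 0.262
outer loop
vertex 1.813 2.772 -1.304
vertex 1.725 2.164 -0.716
vertex 2.191 1.792 -2.26
endloop
endfacet
facet normal -0.629 0.082 -0.773
outer loop
vertex -2.509 -3.674 -3.67
vertex -2.856 -3.459 -3.365
vertex -2.491 -3.233 -3.638
endloop
endfacet
facet normal 0.910 -0.007 -0.415
outer loop
vertex -2.509 -3.674 -3.67
vertex -2.491 -3.233 -3.638
vertex -1.744 -3.601 -1.995
endloop
endfacet
facet normal -0.628 0.081 -0.774
outer loop
vertex -2.491 -3.233 -3.638
vertex -2.856 -3.459 -3.365
vertex -2.748 -2.962 -3.401
endloop
endfacet
facet normal 0.658 0.741 -0.133
outer loop
vertex -2.491 -3.233 -3.638
vertex -2.748 -2.962 -3.401
vertex -1.744 -3.601 -1.995
endloop
endfacet
facet normal -0.629 0.081 -0.773
outer loop
vertex -2.748 -2.962 -3.401
vertex -2.856 -3.459 -3.365
vertex -3.087 -3.066 -3.136
endloop
endfacet
facet normal 0.029 0.918 0.397
outer loop
vertex -2.748 -2.962 -3.401
vertex -3.087 -3.066 -3.136
vertex -1.744 -3.601 -1.995
endloop
endfacet
facet normal -0.630 0.080 -0.773
outer loop
vertex -3.087 -3.066 -3.136
vertex -2.856 -3.459 -3.365
vertex -3.252 -3.465 -3.043
endloop
endfacet
facet normal -0.502 0.388 0.773
outer loop
vertex -3.087 -3.066 -3.136
vertex -3.252 -3.465 -3.043
vertex -1.744 -3.601 -1.995
endloop
endfacet
facet normal -0.630 0.081 -0.773
outer loop
vertex -3.252 -3.465 -3.043
vertex -2.856 -3.459 -3.365
vertex -3.12 -3.86 -3.192
endloop
endfacet
facet normal -0.537 -0.449 0.714
outer loop
vertex -3.252 -3.465 -3.043
vertex -3.12 -3.86 -3.192
vertex -1.744 -3.601 -1.995
endloop
endfacet
facet normal -0.628 0.080 -0.774
outer loop
vertex -3.12 -3.86 -3.192
vertex -2.856 -3.459 -3.365
vertex -2.788 -3.953 -3.471
endloop
endfacet
facet normal -0.048 -0.963 0.264
outer loop
vertex -3.12 -3.86 -3.192
vertex -2.788 -3.953 -3.471
vertex -1.744 -3.601 -1.995
endloop
endfacet
facet normal -0.630 0.079 -0.773
outer loop
vertex -2.788 -3.953 -3.471
vertex -2.856 -3.459 -3.365
vertex -2.509 -3.674 -3.67
endloop
endfacet
facet normal 0.596 -0.767 -0.239
outer loop
vertex -2.788 -3.953 -3.471
vertex -2.509 -3.674 -3.67
vertex -1.744 -3.601 -1.995
endloop
endfacet

endsolid


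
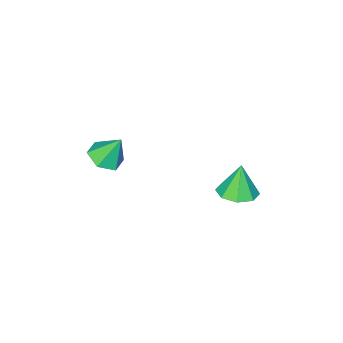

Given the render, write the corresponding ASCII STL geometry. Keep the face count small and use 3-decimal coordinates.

solid 
facet normal 0.211 0.087 -0.974
outer loop
vertex -2.6 -0.93 -4.391
vertex -3.213 -0.275 -4.465
vertex -2.333 -0.305 -4.277
endloop
endfacet
facet normal 0.681 -0.402 0.612
outer loop
vertex -2.6 -0.93 -4.391
vertex -2.333 -0.305 -4.277
vertex -3.527 -0.405 -3.015
endloop
endfacet
facet normal 0.211 0.086 -0.974
outer loop
vertex -2.333 -0.305 -4.277
vertex -3.213 -0.275 -4.465
vertex -2.582 0.337 -4.274
endloop
endfacet
facet normal 0.690 0.264 0.674
outer loop
vertex -2.333 -0.305 -4.277
vertex -2.582 0.337 -4.274
vertex -3.527 -0.405 -3.015
endloop
endfacet
facet normal 0.211 0.086 -0.974
outer loop
vertex -2.582 0.337 -4.274
vertex -3.213 -0.275 -4.465
vertex -3.2 0.621 -4.383
endloop
endfacet
facet normal 0.235 0.750 0.619
outer loop
vertex -2.582 0.337 -4.274
vertex -3.2 0.621 -4.383
vertex -3.527 -0.405 -3.015
endloop
endfacet
facet normal 0.211 0.086 -0.974
outer loop
vertex -3.2 0.621 -4.383
vertex -3.213 -0.275 -4.465
vertex -3.826 0.379 -4.54
endloop
endfacet
facet normal -0.418 0.772 0.479
outer loop
vertex -3.2 0.621 -4.383
vertex -3.826 0.379 -4.54
vertex -3.527 -0.405 -3.015
endloop
endfacet
facet normal 0.211 0.086 -0.974
outer loop
vertex -3.826 0.379 -4.54
vertex -3.213 -0.275 -4.465
vertex -4.092 -0.246 -4.653
endloop
endfacet
facet normal -0.887 0.317 0.337
outer loop
vertex -3.826 0.379 -4.54
vertex -4.092 -0.246 -4.653
vertex -3.527 -0.405 -3.015
endloop
endfacet
facet normal 0.211 0.088 -0.974
outer loop
vertex -4.092 -0.246 -4.653
vertex -3.213 -0.275 -4.465
vertex -3.844 -0.888 -4.657
endloop
endfacet
facet normal -0.896 -0.348 0.275
outer loop
vertex -4.092 -0.246 -4.653
vertex -3.844 -0.888 -4.657
vertex -3.527 -0.405 -3.015
endloop
endfacet
facet normal 0.211 0.087 -0.973
outer loop
vertex -3.844 -0.888 -4.657
vertex -3.213 -0.275 -4.465
vertex -3.225 -1.171 -4.548
endloop
endfacet
facet normal -0.440 -0.835 0.331
outer loop
vertex -3.844 -0.888 -4.657
vertex -3.225 -1.171 -4.548
vertex -3.527 -0.405 -3.015
endloop
endfacet
facet normal 0.211 0.087 -0.974
outer loop
vertex -3.225 -1.171 -4.548
vertex -3.213 -0.275 -4.465
vertex -2.6 -0.93 -4.391
endloop
endfacet
facet normal 0.212 -0.857 0.470
outer loop
vertex -3.225 -1.171 -4.548
vertex -2.6 -0.93 -4.391
vertex -3.527 -0.405 -3.015
endloop
endfacet
facet normal 0.273 -0.393 -0.878
outer loop
vertex 2.451 -2.189 -0.322
vertex 1.743 -2.533 -0.388
vertex 1.858 -1.807 -0.677
endloop
endfacet
facet normal 0.411 0.875 0.255
outer loop
vertex 2.451 -2.189 -0.322
vertex 1.858 -1.807 -0.677
vertex 1.377 -2.007 0.788
endloop
endfacet
facet normal 0.274 -0.393 -0.878
outer loop
vertex 1.858 -1.807 -0.677
vertex 1.743 -2.533 -0.388
vertex 1.15 -2.151 -0.744
endloop
endfacet
facet normal -0.435 0.900 -0.020
outer loop
vertex 1.858 -1.807 -0.677
vertex 1.15 -2.151 -0.744
vertex 1.377 -2.007 0.788
endloop
endfacet
facet normal 0.274 -0.393 -0.878
outer loop
vertex 1.15 -2.151 -0.744
vertex 1.743 -2.533 -0.388
vertex 1.035 -2.877 -0.455
endloop
endfacet
facet normal -0.971 0.203 0.125
outer loop
vertex 1.15 -2.151 -0.744
vertex 1.035 -2.877 -0.455
vertex 1.377 -2.007 0.788
endloop
endfacet
facet normal 0.273 -0.392 -0.878
outer loop
vertex 1.035 -2.877 -0.455
vertex 1.743 -2.533 -0.388
vertex 1.628 -3.259 -0.1
endloop
endfacet
facet normal -0.660 -0.518 0.544
outer loop
vertex 1.035 -2.877 -0.455
vertex 1.628 -3.259 -0.1
vertex 1.377 -2.007 0.788
endloop
endfacet
facet normal 0.273 -0.392 -0.878
outer loop
vertex 1.628 -3.259 -0.1
vertex 1.743 -2.533 -0.388
vertex 2.336 -2.915 -0.033
endloop
endfacet
facet normal 0.186 -0.543 0.819
outer loop
vertex 1.628 -3.259 -0.1
vertex 2.336 -2.915 -0.033
vertex 1.377 -2.007 0.788
endloop
endfacet
facet normal 0.273 -0.393 -0.878
outer loop
vertex 2.336 -2.915 -0.033
vertex 1.743 -2.533 -0.388
vertex 2.451 -2.189 -0.322
endloop
endfacet
facet normal 0.723 0.154 0.674
outer loop
vertex 2.336 -2.915 -0.033
vertex 2.451 -2.189 -0.322
vertex 1.377 -2.007 0.788
endloop
endfacet

endsolid


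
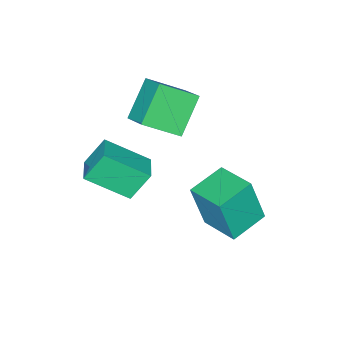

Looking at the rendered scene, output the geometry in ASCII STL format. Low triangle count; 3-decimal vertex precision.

solid 
facet normal -0.977 0.133 0.167
outer loop
vertex -0.796 -0.929 -0.303
vertex -0.519 0.659 0.049
vertex -1.065 -0.447 -2.267
endloop
endfacet
facet normal -0.168 -0.962 -0.213
outer loop
vertex 0.479 -0.659 -2.529
vertex -0.796 -0.929 -0.303
vertex -1.065 -0.447 -2.267
endloop
endfacet
facet normal -0.977 0.134 0.166
outer loop
vertex -1.065 -0.447 -2.267
vertex -0.519 0.659 0.049
vertex -0.787 1.141 -1.915
endloop
endfacet
facet normal -0.131 0.236 -0.963
outer loop
vertex -0.787 1.141 -1.915
vertex 0.479 -0.659 -2.529
vertex -1.065 -0.447 -2.267
endloop
endfacet
facet normal 0.131 -0.236 0.963
outer loop
vertex -0.796 -0.929 -0.303
vertex 1.025 0.447 -0.213
vertex -0.519 0.659 0.049
endloop
endfacet
facet normal -0.168 -0.962 -0.213
outer loop
vertex 0.747 -1.141 -0.565
vertex -0.796 -0.929 -0.303
vertex 0.479 -0.659 -2.529
endloop
endfacet
facet normal 0.131 -0.236 0.963
outer loop
vertex 0.747 -1.141 -0.565
vertex 1.025 0.447 -0.213
vertex -0.796 -0.929 -0.303
endloop
endfacet
facet normal 0.168 0.962 0.213
outer loop
vertex -0.519 0.659 0.049
vertex 1.025 0.447 -0.213
vertex -0.787 1.141 -1.915
endloop
endfacet
facet normal -0.131 0.236 -0.963
outer loop
vertex 0.756 0.929 -2.177
vertex 0.479 -0.659 -2.529
vertex -0.787 1.141 -1.915
endloop
endfacet
facet normal 0.168 0.962 0.213
outer loop
vertex -0.787 1.141 -1.915
vertex 1.025 0.447 -0.213
vertex 0.756 0.929 -2.177
endloop
endfacet
facet normal 0.977 -0.134 -0.166
outer loop
vertex 0.756 0.929 -2.177
vertex 0.747 -1.141 -0.565
vertex 0.479 -0.659 -2.529
endloop
endfacet
facet normal 0.977 -0.134 -0.167
outer loop
vertex 1.025 0.447 -0.213
vertex 0.747 -1.141 -0.565
vertex 0.756 0.929 -2.177
endloop
endfacet
facet normal -0.611 0.591 -0.527
outer loop
vertex -1.793 -3.501 1.956
vertex -1.364 -2.46 2.626
vertex -0.466 -3.243 0.707
endloop
endfacet
facet normal -0.327 -0.794 -0.512
outer loop
vertex 0.584 -4.26 1.614
vertex -1.793 -3.501 1.956
vertex -0.466 -3.243 0.707
endloop
endfacet
facet normal -0.611 0.591 -0.527
outer loop
vertex -0.466 -3.243 0.707
vertex -1.364 -2.46 2.626
vertex -0.038 -2.203 1.378
endloop
endfacet
facet normal 0.722 0.140 -0.678
outer loop
vertex -0.038 -2.203 1.378
vertex 0.584 -4.26 1.614
vertex -0.466 -3.243 0.707
endloop
endfacet
facet normal -0.721 -0.139 0.679
outer loop
vertex -1.793 -3.501 1.956
vertex -0.314 -3.477 3.533
vertex -1.364 -2.46 2.626
endloop
endfacet
facet normal -0.327 -0.795 -0.511
outer loop
vertex -0.742 -4.517 2.862
vertex -1.793 -3.501 1.956
vertex 0.584 -4.26 1.614
endloop
endfacet
facet normal -0.721 -0.141 0.678
outer loop
vertex -0.742 -4.517 2.862
vertex -0.314 -3.477 3.533
vertex -1.793 -3.501 1.956
endloop
endfacet
facet normal 0.328 0.794 0.512
outer loop
vertex -1.364 -2.46 2.626
vertex -0.314 -3.477 3.533
vertex -0.038 -2.203 1.378
endloop
endfacet
facet normal 0.721 0.140 -0.679
outer loop
vertex 1.013 -3.219 2.284
vertex 0.584 -4.26 1.614
vertex -0.038 -2.203 1.378
endloop
endfacet
facet normal 0.327 0.795 0.512
outer loop
vertex -0.038 -2.203 1.378
vertex -0.314 -3.477 3.533
vertex 1.013 -3.219 2.284
endloop
endfacet
facet normal 0.611 -0.591 0.527
outer loop
vertex 1.013 -3.219 2.284
vertex -0.742 -4.517 2.862
vertex 0.584 -4.26 1.614
endloop
endfacet
facet normal 0.611 -0.591 0.527
outer loop
vertex -0.314 -3.477 3.533
vertex -0.742 -4.517 2.862
vertex 1.013 -3.219 2.284
endloop
endfacet
facet normal -0.486 0.293 0.823
outer loop
vertex 1.883 -4.238 1.364
vertex 2.731 -3.498 1.601
vertex 0.949 -2.831 0.311
endloop
endfacet
facet normal -0.737 -0.643 -0.206
outer loop
vertex 1.629 -3.242 -0.841
vertex 1.883 -4.238 1.364
vertex 0.949 -2.831 0.311
endloop
endfacet
facet normal -0.486 0.293 0.823
outer loop
vertex 0.949 -2.831 0.311
vertex 2.731 -3.498 1.601
vertex 1.796 -2.091 0.548
endloop
endfacet
facet normal -0.469 0.707 -0.529
outer loop
vertex 1.796 -2.091 0.548
vertex 1.629 -3.242 -0.841
vertex 0.949 -2.831 0.311
endloop
endfacet
facet normal 0.469 -0.707 0.529
outer loop
vertex 1.883 -4.238 1.364
vertex 3.411 -3.909 0.449
vertex 2.731 -3.498 1.601
endloop
endfacet
facet normal -0.737 -0.644 -0.206
outer loop
vertex 2.564 -4.649 0.212
vertex 1.883 -4.238 1.364
vertex 1.629 -3.242 -0.841
endloop
endfacet
facet normal 0.469 -0.707 0.530
outer loop
vertex 2.564 -4.649 0.212
vertex 3.411 -3.909 0.449
vertex 1.883 -4.238 1.364
endloop
endfacet
facet normal 0.737 0.644 0.205
outer loop
vertex 2.731 -3.498 1.601
vertex 3.411 -3.909 0.449
vertex 1.796 -2.091 0.548
endloop
endfacet
facet normal -0.469 0.707 -0.529
outer loop
vertex 2.477 -2.502 -0.604
vertex 1.629 -3.242 -0.841
vertex 1.796 -2.091 0.548
endloop
endfacet
facet normal 0.737 0.644 0.206
outer loop
vertex 1.796 -2.091 0.548
vertex 3.411 -3.909 0.449
vertex 2.477 -2.502 -0.604
endloop
endfacet
facet normal 0.486 -0.293 -0.823
outer loop
vertex 2.477 -2.502 -0.604
vertex 2.564 -4.649 0.212
vertex 1.629 -3.242 -0.841
endloop
endfacet
facet normal 0.486 -0.293 -0.823
outer loop
vertex 3.411 -3.909 0.449
vertex 2.564 -4.649 0.212
vertex 2.477 -2.502 -0.604
endloop
endfacet

endsolid


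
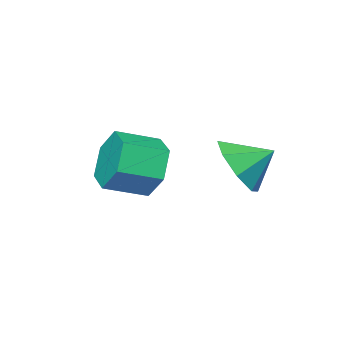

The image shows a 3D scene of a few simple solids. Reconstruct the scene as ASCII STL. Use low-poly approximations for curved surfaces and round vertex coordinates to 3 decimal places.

solid 
facet normal -0.861 0.397 -0.317
outer loop
vertex -1.857 -0.906 1.48
vertex -2.323 -1.192 2.388
vertex -1.857 -0.244 2.308
endloop
endfacet
facet normal 0.508 0.673 -0.538
outer loop
vertex -1.857 -0.906 1.48
vertex -1.857 -0.244 2.308
vertex -0.651 -1.461 1.924
endloop
endfacet
facet normal 0.507 0.673 -0.539
outer loop
vertex -0.651 -1.461 1.924
vertex -1.857 -0.244 2.308
vertex -0.651 -0.799 2.751
endloop
endfacet
facet normal 0.862 -0.396 0.317
outer loop
vertex -0.651 -1.461 1.924
vertex -0.651 -0.799 2.751
vertex -1.117 -1.748 2.832
endloop
endfacet
facet normal -0.861 0.397 -0.317
outer loop
vertex -1.857 -0.244 2.308
vertex -2.323 -1.192 2.388
vertex -2.323 -0.53 3.216
endloop
endfacet
facet normal 0.254 0.877 0.407
outer loop
vertex -1.857 -0.244 2.308
vertex -2.323 -0.53 3.216
vertex -0.651 -0.799 2.751
endloop
endfacet
facet normal 0.254 0.878 0.407
outer loop
vertex -0.651 -0.799 2.751
vertex -2.323 -0.53 3.216
vertex -1.116 -1.085 3.659
endloop
endfacet
facet normal 0.862 -0.396 0.317
outer loop
vertex -0.651 -0.799 2.751
vertex -1.116 -1.085 3.659
vertex -1.117 -1.748 2.832
endloop
endfacet
facet normal -0.862 0.396 -0.317
outer loop
vertex -2.323 -0.53 3.216
vertex -2.323 -1.192 2.388
vertex -2.789 -1.479 3.296
endloop
endfacet
facet normal -0.253 0.204 0.946
outer loop
vertex -2.323 -0.53 3.216
vertex -2.789 -1.479 3.296
vertex -1.116 -1.085 3.659
endloop
endfacet
facet normal -0.253 0.205 0.945
outer loop
vertex -1.116 -1.085 3.659
vertex -2.789 -1.479 3.296
vertex -1.583 -2.034 3.74
endloop
endfacet
facet normal 0.861 -0.397 0.317
outer loop
vertex -1.116 -1.085 3.659
vertex -1.583 -2.034 3.74
vertex -1.117 -1.748 2.832
endloop
endfacet
facet normal -0.862 0.396 -0.317
outer loop
vertex -2.789 -1.479 3.296
vertex -2.323 -1.192 2.388
vertex -2.789 -2.141 2.469
endloop
endfacet
facet normal -0.508 -0.673 0.538
outer loop
vertex -2.789 -1.479 3.296
vertex -2.789 -2.141 2.469
vertex -1.583 -2.034 3.74
endloop
endfacet
facet normal -0.507 -0.673 0.538
outer loop
vertex -1.583 -2.034 3.74
vertex -2.789 -2.141 2.469
vertex -1.583 -2.696 2.912
endloop
endfacet
facet normal 0.861 -0.397 0.317
outer loop
vertex -1.583 -2.034 3.74
vertex -1.583 -2.696 2.912
vertex -1.117 -1.748 2.832
endloop
endfacet
facet normal -0.862 0.396 -0.317
outer loop
vertex -2.789 -2.141 2.469
vertex -2.323 -1.192 2.388
vertex -2.324 -1.855 1.561
endloop
endfacet
facet normal -0.254 -0.877 -0.407
outer loop
vertex -2.789 -2.141 2.469
vertex -2.324 -1.855 1.561
vertex -1.583 -2.696 2.912
endloop
endfacet
facet normal -0.254 -0.877 -0.407
outer loop
vertex -1.583 -2.696 2.912
vertex -2.324 -1.855 1.561
vertex -1.117 -2.41 2.004
endloop
endfacet
facet normal 0.861 -0.397 0.317
outer loop
vertex -1.583 -2.696 2.912
vertex -1.117 -2.41 2.004
vertex -1.117 -1.748 2.832
endloop
endfacet
facet normal -0.861 0.397 -0.317
outer loop
vertex -2.324 -1.855 1.561
vertex -2.323 -1.192 2.388
vertex -1.857 -0.906 1.48
endloop
endfacet
facet normal 0.253 -0.205 -0.946
outer loop
vertex -2.324 -1.855 1.561
vertex -1.857 -0.906 1.48
vertex -1.117 -2.41 2.004
endloop
endfacet
facet normal 0.254 -0.204 -0.945
outer loop
vertex -1.117 -2.41 2.004
vertex -1.857 -0.906 1.48
vertex -0.651 -1.461 1.924
endloop
endfacet
facet normal 0.862 -0.396 0.317
outer loop
vertex -1.117 -2.41 2.004
vertex -0.651 -1.461 1.924
vertex -1.117 -1.748 2.832
endloop
endfacet
facet normal 0.631 -0.578 -0.517
outer loop
vertex -2.571 1.361 3.525
vertex -3.371 1.112 2.827
vertex -2.611 1.892 2.883
endloop
endfacet
facet normal 0.175 0.764 0.621
outer loop
vertex -2.571 1.361 3.525
vertex -2.611 1.892 2.883
vertex -4.109 1.788 3.433
endloop
endfacet
facet normal 0.631 -0.578 -0.518
outer loop
vertex -2.611 1.892 2.883
vertex -3.371 1.112 2.827
vertex -3.096 1.966 2.209
endloop
endfacet
facet normal -0.023 0.992 0.125
outer loop
vertex -2.611 1.892 2.883
vertex -3.096 1.966 2.209
vertex -4.109 1.788 3.433
endloop
endfacet
facet normal 0.632 -0.578 -0.517
outer loop
vertex -3.096 1.966 2.209
vertex -3.371 1.112 2.827
vertex -3.742 1.54 1.896
endloop
endfacet
facet normal -0.448 0.860 -0.246
outer loop
vertex -3.096 1.966 2.209
vertex -3.742 1.54 1.896
vertex -4.109 1.788 3.433
endloop
endfacet
facet normal 0.632 -0.577 -0.517
outer loop
vertex -3.742 1.54 1.896
vertex -3.371 1.112 2.827
vertex -4.17 0.863 2.129
endloop
endfacet
facet normal -0.853 0.444 -0.275
outer loop
vertex -3.742 1.54 1.896
vertex -4.17 0.863 2.129
vertex -4.109 1.788 3.433
endloop
endfacet
facet normal 0.632 -0.578 -0.517
outer loop
vertex -4.17 0.863 2.129
vertex -3.371 1.112 2.827
vertex -4.13 0.332 2.771
endloop
endfacet
facet normal -0.998 -0.010 0.054
outer loop
vertex -4.17 0.863 2.129
vertex -4.13 0.332 2.771
vertex -4.109 1.788 3.433
endloop
endfacet
facet normal 0.632 -0.578 -0.517
outer loop
vertex -4.13 0.332 2.771
vertex -3.371 1.112 2.827
vertex -3.645 0.258 3.446
endloop
endfacet
facet normal -0.801 -0.238 0.549
outer loop
vertex -4.13 0.332 2.771
vertex -3.645 0.258 3.446
vertex -4.109 1.788 3.433
endloop
endfacet
facet normal 0.632 -0.578 -0.517
outer loop
vertex -3.645 0.258 3.446
vertex -3.371 1.112 2.827
vertex -2.999 0.684 3.759
endloop
endfacet
facet normal -0.376 -0.106 0.921
outer loop
vertex -3.645 0.258 3.446
vertex -2.999 0.684 3.759
vertex -4.109 1.788 3.433
endloop
endfacet
facet normal 0.631 -0.578 -0.517
outer loop
vertex -2.999 0.684 3.759
vertex -3.371 1.112 2.827
vertex -2.571 1.361 3.525
endloop
endfacet
facet normal 0.029 0.310 0.950
outer loop
vertex -2.999 0.684 3.759
vertex -2.571 1.361 3.525
vertex -4.109 1.788 3.433
endloop
endfacet

endsolid
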